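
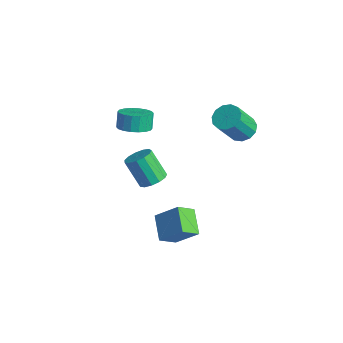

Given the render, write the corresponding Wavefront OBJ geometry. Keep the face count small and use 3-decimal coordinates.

v -2.472 -1.032 1.98
v -1.653 -1.306 2.352
v -1.97 -1.002 3.272
v -2.788 -0.728 2.9
v -1.579 -0.909 2.246
v -1.895 -0.604 3.166
v -1.681 -0.535 2.087
v -1.998 -0.231 3.007
v -1.94 -0.261 1.907
v -2.257 0.044 2.827
v -2.304 -0.139 1.741
v -2.621 0.166 2.662
v -2.702 -0.194 1.623
v -3.018 0.111 2.543
v -3.054 -0.415 1.575
v -3.37 -0.11 2.496
v -3.29 -0.758 1.608
v -3.607 -0.454 2.528
v -3.365 -1.156 1.714
v -3.681 -0.851 2.634
v -3.262 -1.529 1.873
v -3.579 -1.225 2.793
v -3.003 -1.804 2.053
v -3.32 -1.499 2.973
v -2.639 -1.926 2.218
v -2.956 -1.621 3.139
v -2.242 -1.871 2.337
v -2.558 -1.566 3.257
v -1.89 -1.65 2.384
v -2.206 -1.345 3.305
v -0.145 -1.369 -3.557
v 0.88 -0.601 -2.408
v -0.091 -0.354 -4.284
v 0.934 0.414 -3.136
v 1.146 -1.974 -4.304
v 2.171 -1.206 -3.156
v 1.2 -0.959 -5.032
v 2.225 -0.191 -3.883
v 1.845 -2.787 1.827
v 2.387 -2.436 2.247
v 1.477 -2.743 3.674
v 0.935 -3.093 3.253
v 2.103 -2.129 2.132
v 1.193 -2.436 3.559
v 1.738 -2.03 1.921
v 0.827 -2.337 3.348
v 1.406 -2.171 1.679
v 0.496 -2.478 3.106
v 1.214 -2.508 1.484
v 0.304 -2.815 2.911
v 1.222 -2.933 1.398
v 0.312 -3.24 2.825
v 1.428 -3.312 1.448
v 0.518 -3.619 2.875
v 1.767 -3.524 1.618
v 0.857 -3.83 3.045
v 2.13 -3.502 1.854
v 1.22 -3.808 3.281
v 2.403 -3.252 2.082
v 1.492 -3.559 3.509
v 2.498 -2.855 2.228
v 1.588 -3.162 3.655
v 0.547 3.759 1.66
v 1.161 3.296 1.298
v 1.268 2.158 2.939
v 0.653 2.621 3.3
v 1.38 3.652 1.531
v 1.487 2.514 3.172
v 1.335 4.043 1.805
v 1.441 2.905 3.446
v 1.039 4.343 2.033
v 1.146 3.205 3.674
v 0.587 4.458 2.142
v 0.694 3.32 3.783
v 0.122 4.351 2.098
v 0.229 3.213 3.739
v -0.208 4.056 1.915
v -0.101 2.918 3.556
v -0.298 3.667 1.651
v -0.192 2.529 3.292
v -0.121 3.307 1.389
v -0.014 2.169 3.03
v 0.269 3.091 1.214
v 0.376 1.952 2.855
v 0.747 3.087 1.18
v 0.854 1.948 2.821
f 2 1 5
f 2 5 3
f 3 5 6
f 3 6 4
f 5 1 7
f 5 7 6
f 6 7 8
f 6 8 4
f 7 1 9
f 7 9 8
f 8 9 10
f 8 10 4
f 9 1 11
f 9 11 10
f 10 11 12
f 10 12 4
f 11 1 13
f 11 13 12
f 12 13 14
f 12 14 4
f 13 1 15
f 13 15 14
f 14 15 16
f 14 16 4
f 15 1 17
f 15 17 16
f 16 17 18
f 16 18 4
f 17 1 19
f 17 19 18
f 18 19 20
f 18 20 4
f 19 1 21
f 19 21 20
f 20 21 22
f 20 22 4
f 21 1 23
f 21 23 22
f 22 23 24
f 22 24 4
f 23 1 25
f 23 25 24
f 24 25 26
f 24 26 4
f 25 1 27
f 25 27 26
f 26 27 28
f 26 28 4
f 27 1 29
f 27 29 28
f 28 29 30
f 28 30 4
f 29 1 2
f 29 2 30
f 30 2 3
f 30 3 4
f 32 34 31
f 35 32 31
f 31 34 33
f 33 35 31
f 32 38 34
f 36 32 35
f 36 38 32
f 34 38 33
f 37 35 33
f 33 38 37
f 37 36 35
f 38 36 37
f 40 39 43
f 40 43 41
f 41 43 44
f 41 44 42
f 43 39 45
f 43 45 44
f 44 45 46
f 44 46 42
f 45 39 47
f 45 47 46
f 46 47 48
f 46 48 42
f 47 39 49
f 47 49 48
f 48 49 50
f 48 50 42
f 49 39 51
f 49 51 50
f 50 51 52
f 50 52 42
f 51 39 53
f 51 53 52
f 52 53 54
f 52 54 42
f 53 39 55
f 53 55 54
f 54 55 56
f 54 56 42
f 55 39 57
f 55 57 56
f 56 57 58
f 56 58 42
f 57 39 59
f 57 59 58
f 58 59 60
f 58 60 42
f 59 39 61
f 59 61 60
f 60 61 62
f 60 62 42
f 61 39 40
f 61 40 62
f 62 40 41
f 62 41 42
f 64 63 67
f 64 67 65
f 65 67 68
f 65 68 66
f 67 63 69
f 67 69 68
f 68 69 70
f 68 70 66
f 69 63 71
f 69 71 70
f 70 71 72
f 70 72 66
f 71 63 73
f 71 73 72
f 72 73 74
f 72 74 66
f 73 63 75
f 73 75 74
f 74 75 76
f 74 76 66
f 75 63 77
f 75 77 76
f 76 77 78
f 76 78 66
f 77 63 79
f 77 79 78
f 78 79 80
f 78 80 66
f 79 63 81
f 79 81 80
f 80 81 82
f 80 82 66
f 81 63 83
f 81 83 82
f 82 83 84
f 82 84 66
f 83 63 85
f 83 85 84
f 84 85 86
f 84 86 66
f 85 63 64
f 85 64 86
f 86 64 65
f 86 65 66



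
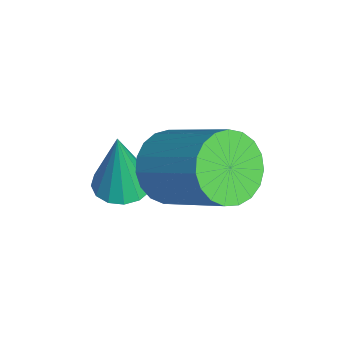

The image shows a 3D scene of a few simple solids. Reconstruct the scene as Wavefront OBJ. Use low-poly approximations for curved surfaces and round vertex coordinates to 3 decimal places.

v -1.708 0.358 1.582
v -1.079 0.349 1.545
v -1.612 0.282 3.238
v -1.158 0.665 1.564
v -1.384 0.898 1.588
v -1.697 0.987 1.611
v -2.013 0.908 1.625
v -2.247 0.681 1.629
v -2.337 0.367 1.619
v -2.258 0.052 1.6
v -2.032 -0.182 1.576
v -1.719 -0.271 1.554
v -1.404 -0.192 1.539
v -1.169 0.035 1.536
v -1.097 1.268 2.727
v -0.784 1.647 2.034
v 0.311 2.69 3.099
v -0.003 2.312 3.793
v -1.059 1.854 2.113
v 0.036 2.898 3.178
v -1.34 1.961 2.298
v -0.245 3.004 3.364
v -1.58 1.947 2.558
v -0.485 2.991 3.623
v -1.736 1.816 2.847
v -0.641 2.86 3.912
v -1.782 1.591 3.115
v -0.687 2.634 4.18
v -1.709 1.309 3.316
v -0.614 2.353 4.381
v -1.531 1.021 3.415
v -0.436 2.064 4.481
v -1.278 0.775 3.396
v -0.183 1.819 4.461
v -0.993 0.615 3.261
v 0.102 1.658 4.326
v -0.727 0.567 3.033
v 0.368 1.611 4.098
v -0.524 0.641 2.753
v 0.57 1.685 3.818
v -0.421 0.823 2.468
v 0.674 1.867 3.533
v -0.435 1.082 2.228
v 0.66 2.126 3.294
v -0.563 1.374 2.075
v 0.532 2.417 3.14
f 2 1 4
f 2 4 3
f 4 1 5
f 4 5 3
f 5 1 6
f 5 6 3
f 6 1 7
f 6 7 3
f 7 1 8
f 7 8 3
f 8 1 9
f 8 9 3
f 9 1 10
f 9 10 3
f 10 1 11
f 10 11 3
f 11 1 12
f 11 12 3
f 12 1 13
f 12 13 3
f 13 1 14
f 13 14 3
f 14 1 2
f 14 2 3
f 16 15 19
f 16 19 17
f 17 19 20
f 17 20 18
f 19 15 21
f 19 21 20
f 20 21 22
f 20 22 18
f 21 15 23
f 21 23 22
f 22 23 24
f 22 24 18
f 23 15 25
f 23 25 24
f 24 25 26
f 24 26 18
f 25 15 27
f 25 27 26
f 26 27 28
f 26 28 18
f 27 15 29
f 27 29 28
f 28 29 30
f 28 30 18
f 29 15 31
f 29 31 30
f 30 31 32
f 30 32 18
f 31 15 33
f 31 33 32
f 32 33 34
f 32 34 18
f 33 15 35
f 33 35 34
f 34 35 36
f 34 36 18
f 35 15 37
f 35 37 36
f 36 37 38
f 36 38 18
f 37 15 39
f 37 39 38
f 38 39 40
f 38 40 18
f 39 15 41
f 39 41 40
f 40 41 42
f 40 42 18
f 41 15 43
f 41 43 42
f 42 43 44
f 42 44 18
f 43 15 45
f 43 45 44
f 44 45 46
f 44 46 18
f 45 15 16
f 45 16 46
f 46 16 17
f 46 17 18



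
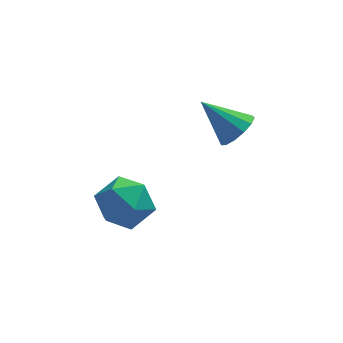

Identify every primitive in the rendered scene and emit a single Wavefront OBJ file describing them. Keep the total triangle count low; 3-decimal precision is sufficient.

v -4.407 -2.608 -0.833
v -3.657 -2.052 -1.461
v -3.163 -3.888 -0.479
v -2.413 -3.332 -1.107
v -2.755 -2.901 -0.126
v -3.525 -2.109 -0.345
v -3.295 -3.831 -1.595
v -4.065 -3.039 -1.814
v -2.97 -2.808 -1.932
v -2.636 -2.233 -1.024
v -4.184 -3.707 -0.916
v -3.85 -3.132 -0.008
v 0.619 -1.13 0.768
v 1.031 -1.455 1.385
v -0.559 -0.49 1.892
v 1.201 -1.036 1.324
v 1.186 -0.647 1.086
v 0.991 -0.411 0.747
v 0.678 -0.403 0.415
v 0.346 -0.627 0.195
v 0.101 -1.01 0.157
v 0.021 -1.431 0.312
v 0.13 -1.757 0.613
v 0.395 -1.884 0.962
v 0.731 -1.771 1.25
f 1 12 6
f 1 6 2
f 1 2 8
f 1 8 11
f 1 11 12
f 2 6 10
f 6 12 5
f 12 11 3
f 11 8 7
f 8 2 9
f 4 10 5
f 4 5 3
f 4 3 7
f 4 7 9
f 4 9 10
f 5 10 6
f 3 5 12
f 7 3 11
f 9 7 8
f 10 9 2
f 14 13 16
f 14 16 15
f 16 13 17
f 16 17 15
f 17 13 18
f 17 18 15
f 18 13 19
f 18 19 15
f 19 13 20
f 19 20 15
f 20 13 21
f 20 21 15
f 21 13 22
f 21 22 15
f 22 13 23
f 22 23 15
f 23 13 24
f 23 24 15
f 24 13 25
f 24 25 15
f 25 13 14
f 25 14 15



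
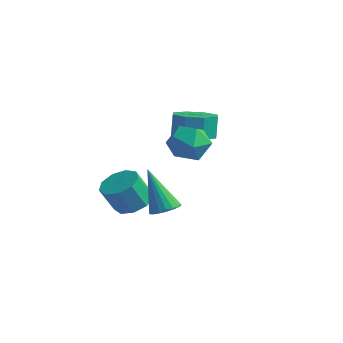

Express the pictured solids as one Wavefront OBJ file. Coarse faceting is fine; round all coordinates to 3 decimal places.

v 2.947 1.367 2.801
v 3.839 0.902 2.496
v 2.061 0.018 2.264
v 2.953 -0.447 1.959
v 2.753 -0.313 2.983
v 3.301 0.521 3.315
v 2.599 0.399 1.445
v 3.147 1.233 1.777
v 3.625 0.304 1.658
v 3.72 -0.136 2.609
v 2.18 1.056 2.151
v 2.275 0.616 3.102
v 1.338 2.586 1.433
v 2.24 2.142 1.698
v 2.064 2.451 2.813
v 1.162 2.894 2.547
v 2.325 2.908 1.499
v 2.148 3.217 2.614
v 1.831 3.486 1.261
v 1.655 3.794 2.376
v 1.048 3.536 1.124
v 0.872 3.844 2.239
v 0.436 3.029 1.167
v 0.26 3.338 2.282
v 0.352 2.263 1.366
v 0.175 2.572 2.481
v 0.845 1.686 1.604
v 0.669 1.994 2.719
v 1.628 1.636 1.741
v 1.452 1.944 2.856
v 0.977 -0.797 -1.338
v 1.731 -0.393 -0.973
v 1.417 -0.959 0.302
v 0.663 -1.363 -0.062
v 1.23 -0.004 -0.923
v 0.916 -0.57 0.352
v 0.61 0.014 -1.067
v 0.297 -0.552 0.208
v 0.163 -0.347 -1.338
v -0.151 -0.914 -0.063
v 0.095 -0.919 -1.609
v -0.218 -1.486 -0.333
v 0.441 -1.434 -1.752
v 0.127 -2 -0.477
v 1.037 -1.65 -1.702
v 0.723 -2.217 -0.427
v 1.605 -1.468 -1.481
v 1.291 -2.034 -0.206
v 1.879 -0.971 -1.193
v 1.565 -1.537 0.082
v 4.286 -2.457 0.185
v 4.889 -2.622 0.479
v 3.334 -2.463 2.135
v 4.893 -2.314 0.482
v 4.777 -2.036 0.426
v 4.563 -1.841 0.322
v 4.295 -1.767 0.191
v 4.026 -1.831 0.059
v 3.807 -2.019 -0.048
v 3.684 -2.293 -0.109
v 3.68 -2.6 -0.112
v 3.796 -2.879 -0.056
v 4.009 -3.074 0.048
v 4.277 -3.147 0.179
v 4.547 -3.084 0.311
v 4.765 -2.896 0.418
f 1 12 6
f 1 6 2
f 1 2 8
f 1 8 11
f 1 11 12
f 2 6 10
f 6 12 5
f 12 11 3
f 11 8 7
f 8 2 9
f 4 10 5
f 4 5 3
f 4 3 7
f 4 7 9
f 4 9 10
f 5 10 6
f 3 5 12
f 7 3 11
f 9 7 8
f 10 9 2
f 14 13 17
f 14 17 15
f 15 17 18
f 15 18 16
f 17 13 19
f 17 19 18
f 18 19 20
f 18 20 16
f 19 13 21
f 19 21 20
f 20 21 22
f 20 22 16
f 21 13 23
f 21 23 22
f 22 23 24
f 22 24 16
f 23 13 25
f 23 25 24
f 24 25 26
f 24 26 16
f 25 13 27
f 25 27 26
f 26 27 28
f 26 28 16
f 27 13 29
f 27 29 28
f 28 29 30
f 28 30 16
f 29 13 14
f 29 14 30
f 30 14 15
f 30 15 16
f 32 31 35
f 32 35 33
f 33 35 36
f 33 36 34
f 35 31 37
f 35 37 36
f 36 37 38
f 36 38 34
f 37 31 39
f 37 39 38
f 38 39 40
f 38 40 34
f 39 31 41
f 39 41 40
f 40 41 42
f 40 42 34
f 41 31 43
f 41 43 42
f 42 43 44
f 42 44 34
f 43 31 45
f 43 45 44
f 44 45 46
f 44 46 34
f 45 31 47
f 45 47 46
f 46 47 48
f 46 48 34
f 47 31 49
f 47 49 48
f 48 49 50
f 48 50 34
f 49 31 32
f 49 32 50
f 50 32 33
f 50 33 34
f 52 51 54
f 52 54 53
f 54 51 55
f 54 55 53
f 55 51 56
f 55 56 53
f 56 51 57
f 56 57 53
f 57 51 58
f 57 58 53
f 58 51 59
f 58 59 53
f 59 51 60
f 59 60 53
f 60 51 61
f 60 61 53
f 61 51 62
f 61 62 53
f 62 51 63
f 62 63 53
f 63 51 64
f 63 64 53
f 64 51 65
f 64 65 53
f 65 51 66
f 65 66 53
f 66 51 52
f 66 52 53



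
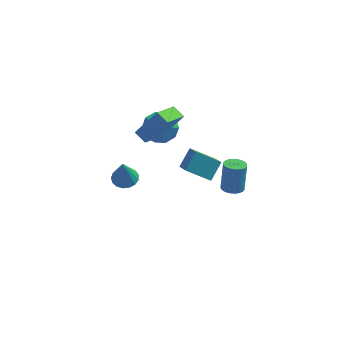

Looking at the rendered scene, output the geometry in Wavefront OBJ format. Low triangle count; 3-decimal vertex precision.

v 3.028 -1.823 -0.002
v 3.667 -1.938 -0.006
v 3.772 -1.412 1.639
v 3.132 -1.297 1.642
v 3.66 -1.696 -0.083
v 3.765 -1.171 1.562
v 3.557 -1.474 -0.148
v 3.661 -0.948 1.497
v 3.373 -1.305 -0.19
v 3.477 -0.779 1.455
v 3.136 -1.214 -0.204
v 3.241 -0.689 1.441
v 2.883 -1.217 -0.187
v 2.987 -0.691 1.458
v 2.652 -1.311 -0.142
v 2.756 -0.785 1.503
v 2.478 -1.484 -0.076
v 2.583 -0.958 1.569
v 2.388 -1.708 0.001
v 2.493 -1.182 1.646
v 2.395 -1.949 0.078
v 2.5 -1.424 1.723
v 2.499 -2.172 0.143
v 2.603 -1.646 1.788
v 2.683 -2.341 0.185
v 2.787 -1.815 1.83
v 2.919 -2.431 0.199
v 3.024 -1.906 1.844
v 3.173 -2.429 0.182
v 3.277 -1.903 1.827
v 3.404 -2.335 0.137
v 3.508 -1.809 1.782
v 3.577 -2.162 0.071
v 3.682 -1.636 1.716
v -2.154 2.819 0.385
v -1.454 3.543 1.073
v -0.766 1.417 0.447
v -0.066 2.141 1.135
v -1.095 1.673 1.594
v -1.952 2.54 1.555
v -0.268 2.42 -0.035
v -1.125 3.287 -0.074
v -0.288 3.297 0.813
v -0.799 2.835 1.82
v -1.421 2.125 -0.3
v -1.932 1.663 0.707
v 1.922 -3.97 3.069
v 0.588 -3.854 3.789
v 1.554 -2.92 2.219
v 0.22 -2.804 2.94
v 2.42 -3.156 3.86
v 1.086 -3.04 4.581
v 2.052 -2.106 3.011
v 0.718 -1.99 3.731
v -3.171 2.624 -4.432
v -2.387 2.465 -4.429
v -3.249 2.276 -2.668
v -2.405 2.84 -4.356
v -2.598 3.166 -4.3
v -2.923 3.368 -4.275
v -3.304 3.399 -4.285
v -3.655 3.252 -4.33
v -3.895 2.962 -4.397
v -3.97 2.594 -4.473
v -3.861 2.233 -4.539
v -3.594 1.961 -4.581
v -3.231 1.841 -4.589
v -2.854 1.901 -4.561
v -2.549 2.126 -4.503
v -0.955 1.346 1.174
v -1.759 -0.325 2.319
v -1.551 1.866 1.513
v -2.355 0.194 2.659
v 0.235 1.766 2.621
v -0.569 0.094 3.767
v -0.361 2.285 2.961
v -1.165 0.614 4.106
f 2 1 5
f 2 5 3
f 3 5 6
f 3 6 4
f 5 1 7
f 5 7 6
f 6 7 8
f 6 8 4
f 7 1 9
f 7 9 8
f 8 9 10
f 8 10 4
f 9 1 11
f 9 11 10
f 10 11 12
f 10 12 4
f 11 1 13
f 11 13 12
f 12 13 14
f 12 14 4
f 13 1 15
f 13 15 14
f 14 15 16
f 14 16 4
f 15 1 17
f 15 17 16
f 16 17 18
f 16 18 4
f 17 1 19
f 17 19 18
f 18 19 20
f 18 20 4
f 19 1 21
f 19 21 20
f 20 21 22
f 20 22 4
f 21 1 23
f 21 23 22
f 22 23 24
f 22 24 4
f 23 1 25
f 23 25 24
f 24 25 26
f 24 26 4
f 25 1 27
f 25 27 26
f 26 27 28
f 26 28 4
f 27 1 29
f 27 29 28
f 28 29 30
f 28 30 4
f 29 1 31
f 29 31 30
f 30 31 32
f 30 32 4
f 31 1 33
f 31 33 32
f 32 33 34
f 32 34 4
f 33 1 2
f 33 2 34
f 34 2 3
f 34 3 4
f 35 46 40
f 35 40 36
f 35 36 42
f 35 42 45
f 35 45 46
f 36 40 44
f 40 46 39
f 46 45 37
f 45 42 41
f 42 36 43
f 38 44 39
f 38 39 37
f 38 37 41
f 38 41 43
f 38 43 44
f 39 44 40
f 37 39 46
f 41 37 45
f 43 41 42
f 44 43 36
f 48 50 47
f 51 48 47
f 47 50 49
f 49 51 47
f 48 54 50
f 52 48 51
f 52 54 48
f 50 54 49
f 53 51 49
f 49 54 53
f 53 52 51
f 54 52 53
f 56 55 58
f 56 58 57
f 58 55 59
f 58 59 57
f 59 55 60
f 59 60 57
f 60 55 61
f 60 61 57
f 61 55 62
f 61 62 57
f 62 55 63
f 62 63 57
f 63 55 64
f 63 64 57
f 64 55 65
f 64 65 57
f 65 55 66
f 65 66 57
f 66 55 67
f 66 67 57
f 67 55 68
f 67 68 57
f 68 55 69
f 68 69 57
f 69 55 56
f 69 56 57
f 71 73 70
f 74 71 70
f 70 73 72
f 72 74 70
f 71 77 73
f 75 71 74
f 75 77 71
f 73 77 72
f 76 74 72
f 72 77 76
f 76 75 74
f 77 75 76



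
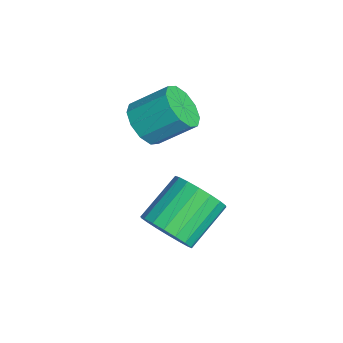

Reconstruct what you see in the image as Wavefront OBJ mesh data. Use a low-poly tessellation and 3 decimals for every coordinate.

v -3.062 -2.643 0.526
v -2.711 -2.352 0.048
v -2.508 -1.466 0.737
v -2.858 -1.757 1.214
v -3.099 -2.233 0.01
v -2.896 -1.347 0.698
v -3.473 -2.271 0.168
v -3.27 -1.385 0.857
v -3.69 -2.45 0.464
v -3.487 -1.565 1.152
v -3.666 -2.704 0.783
v -3.463 -1.818 1.471
v -3.412 -2.934 1.003
v -3.209 -2.048 1.692
v -3.024 -3.053 1.042
v -2.821 -2.167 1.73
v -2.65 -3.015 0.883
v -2.447 -2.129 1.572
v -2.433 -2.835 0.588
v -2.23 -1.95 1.276
v -2.457 -2.582 0.269
v -2.254 -1.696 0.957
v -0.464 -2.57 -1.182
v -0.019 -2.692 -0.629
v -0.691 -1.773 0.115
v -1.136 -1.65 -0.438
v 0.128 -2.456 -0.788
v -0.544 -1.536 -0.044
v 0.158 -2.242 -1.025
v -0.514 -1.323 -0.281
v 0.064 -2.093 -1.293
v -0.607 -1.174 -0.549
v -0.134 -2.039 -1.539
v -0.805 -1.12 -0.795
v -0.397 -2.09 -1.715
v -1.069 -1.17 -0.97
v -0.674 -2.235 -1.784
v -1.346 -1.316 -1.04
v -0.909 -2.447 -1.735
v -1.581 -1.528 -0.991
v -1.056 -2.684 -1.576
v -1.728 -1.764 -0.832
v -1.086 -2.897 -1.339
v -1.758 -1.978 -0.595
v -0.993 -3.046 -1.071
v -1.664 -2.127 -0.327
v -0.795 -3.1 -0.825
v -1.466 -2.181 -0.081
v -0.531 -3.05 -0.65
v -1.203 -2.13 0.095
v -0.254 -2.904 -0.58
v -0.926 -1.985 0.164
f 2 1 5
f 2 5 3
f 3 5 6
f 3 6 4
f 5 1 7
f 5 7 6
f 6 7 8
f 6 8 4
f 7 1 9
f 7 9 8
f 8 9 10
f 8 10 4
f 9 1 11
f 9 11 10
f 10 11 12
f 10 12 4
f 11 1 13
f 11 13 12
f 12 13 14
f 12 14 4
f 13 1 15
f 13 15 14
f 14 15 16
f 14 16 4
f 15 1 17
f 15 17 16
f 16 17 18
f 16 18 4
f 17 1 19
f 17 19 18
f 18 19 20
f 18 20 4
f 19 1 21
f 19 21 20
f 20 21 22
f 20 22 4
f 21 1 2
f 21 2 22
f 22 2 3
f 22 3 4
f 24 23 27
f 24 27 25
f 25 27 28
f 25 28 26
f 27 23 29
f 27 29 28
f 28 29 30
f 28 30 26
f 29 23 31
f 29 31 30
f 30 31 32
f 30 32 26
f 31 23 33
f 31 33 32
f 32 33 34
f 32 34 26
f 33 23 35
f 33 35 34
f 34 35 36
f 34 36 26
f 35 23 37
f 35 37 36
f 36 37 38
f 36 38 26
f 37 23 39
f 37 39 38
f 38 39 40
f 38 40 26
f 39 23 41
f 39 41 40
f 40 41 42
f 40 42 26
f 41 23 43
f 41 43 42
f 42 43 44
f 42 44 26
f 43 23 45
f 43 45 44
f 44 45 46
f 44 46 26
f 45 23 47
f 45 47 46
f 46 47 48
f 46 48 26
f 47 23 49
f 47 49 48
f 48 49 50
f 48 50 26
f 49 23 51
f 49 51 50
f 50 51 52
f 50 52 26
f 51 23 24
f 51 24 52
f 52 24 25
f 52 25 26



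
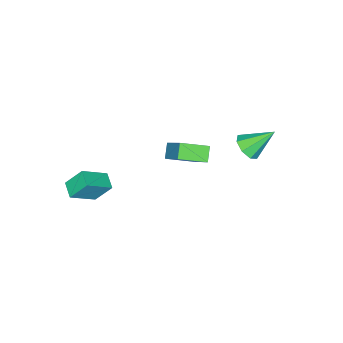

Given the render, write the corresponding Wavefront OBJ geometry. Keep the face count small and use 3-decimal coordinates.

v -1.597 -3.346 -3.407
v -0.849 -2.049 -1.906
v -2.495 -2.395 -3.781
v -1.747 -1.099 -2.279
v -1.053 -3.041 -3.941
v -0.305 -1.745 -2.439
v -1.951 -2.091 -4.314
v -1.203 -0.794 -2.813
v -0.286 1.911 0.945
v 0.313 2.062 1.252
v -1.014 2.749 1.955
v 0.187 2.408 0.874
v -0.216 2.463 0.538
v -0.66 2.195 0.44
v -0.885 1.76 0.639
v -0.759 1.414 1.017
v -0.356 1.359 1.353
v 0.088 1.628 1.451
v 2.645 -3.241 -1.937
v 3.711 -3.71 -1.142
v 3.091 -2.601 -2.157
v 4.157 -3.071 -1.363
v 3.063 -3.849 -2.857
v 4.129 -4.319 -2.063
v 3.509 -3.21 -3.078
v 4.575 -3.679 -2.283
f 2 4 1
f 5 2 1
f 1 4 3
f 3 5 1
f 2 8 4
f 6 2 5
f 6 8 2
f 4 8 3
f 7 5 3
f 3 8 7
f 7 6 5
f 8 6 7
f 10 9 12
f 10 12 11
f 12 9 13
f 12 13 11
f 13 9 14
f 13 14 11
f 14 9 15
f 14 15 11
f 15 9 16
f 15 16 11
f 16 9 17
f 16 17 11
f 17 9 18
f 17 18 11
f 18 9 10
f 18 10 11
f 20 22 19
f 23 20 19
f 19 22 21
f 21 23 19
f 20 26 22
f 24 20 23
f 24 26 20
f 22 26 21
f 25 23 21
f 21 26 25
f 25 24 23
f 26 24 25



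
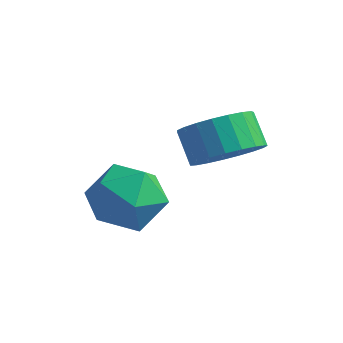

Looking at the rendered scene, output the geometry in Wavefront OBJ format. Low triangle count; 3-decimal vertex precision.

v -3.239 2.08 -2.44
v -2.116 2.044 -2.915
v -2.764 0.616 -1.205
v -1.641 0.58 -1.68
v -1.99 1.539 -1.011
v -2.284 2.443 -1.775
v -2.596 0.217 -2.345
v -2.89 1.121 -3.109
v -1.719 0.892 -2.856
v -1.344 1.709 -2.032
v -3.536 0.951 -2.088
v -3.161 1.768 -1.264
v -0.124 2.658 -0.285
v 0.727 3.048 0.212
v 0.055 3.432 1.062
v -0.796 3.042 0.565
v 0.604 3.389 -0.039
v -0.069 3.773 0.811
v 0.355 3.603 -0.333
v -0.318 3.987 0.517
v 0.023 3.653 -0.619
v -0.65 4.037 0.231
v -0.335 3.532 -0.847
v -1.007 3.916 0.004
v -0.655 3.26 -0.977
v -1.328 3.643 -0.127
v -0.884 2.883 -0.988
v -1.557 3.267 -0.138
v -0.982 2.468 -0.878
v -1.654 2.851 -0.028
v -0.931 2.085 -0.665
v -1.603 2.469 0.185
v -0.74 1.802 -0.386
v -1.413 2.185 0.464
v -0.443 1.666 -0.09
v -1.116 2.05 0.76
v -0.091 1.702 0.172
v -0.763 2.086 1.023
v 0.256 1.904 0.356
v -0.417 2.288 1.206
v 0.537 2.236 0.428
v -0.136 2.62 1.278
v 0.704 2.641 0.377
v 0.031 3.024 1.228
f 1 12 6
f 1 6 2
f 1 2 8
f 1 8 11
f 1 11 12
f 2 6 10
f 6 12 5
f 12 11 3
f 11 8 7
f 8 2 9
f 4 10 5
f 4 5 3
f 4 3 7
f 4 7 9
f 4 9 10
f 5 10 6
f 3 5 12
f 7 3 11
f 9 7 8
f 10 9 2
f 14 13 17
f 14 17 15
f 15 17 18
f 15 18 16
f 17 13 19
f 17 19 18
f 18 19 20
f 18 20 16
f 19 13 21
f 19 21 20
f 20 21 22
f 20 22 16
f 21 13 23
f 21 23 22
f 22 23 24
f 22 24 16
f 23 13 25
f 23 25 24
f 24 25 26
f 24 26 16
f 25 13 27
f 25 27 26
f 26 27 28
f 26 28 16
f 27 13 29
f 27 29 28
f 28 29 30
f 28 30 16
f 29 13 31
f 29 31 30
f 30 31 32
f 30 32 16
f 31 13 33
f 31 33 32
f 32 33 34
f 32 34 16
f 33 13 35
f 33 35 34
f 34 35 36
f 34 36 16
f 35 13 37
f 35 37 36
f 36 37 38
f 36 38 16
f 37 13 39
f 37 39 38
f 38 39 40
f 38 40 16
f 39 13 41
f 39 41 40
f 40 41 42
f 40 42 16
f 41 13 43
f 41 43 42
f 42 43 44
f 42 44 16
f 43 13 14
f 43 14 44
f 44 14 15
f 44 15 16



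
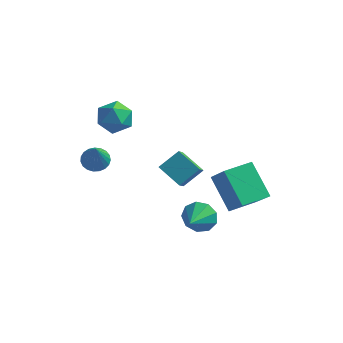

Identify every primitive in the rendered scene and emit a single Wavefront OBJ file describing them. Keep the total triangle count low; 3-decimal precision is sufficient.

v -1.762 -3.068 1.243
v -1.239 -3.212 0.943
v -1.158 -4.072 2.777
v -1.175 -2.992 1.061
v -1.212 -2.785 1.211
v -1.344 -2.628 1.366
v -1.549 -2.546 1.5
v -1.79 -2.555 1.59
v -2.027 -2.653 1.619
v -2.218 -2.822 1.584
v -2.33 -3.034 1.489
v -2.344 -3.252 1.352
v -2.258 -3.438 1.196
v -2.085 -3.561 1.048
v -1.857 -3.598 0.934
v -1.613 -3.543 0.874
v -1.394 -3.407 0.877
v 3.773 -0.616 -1.438
v 2.584 0.076 -0.129
v 2.889 -0.04 -2.546
v 1.699 0.652 -1.236
v 4.501 0.568 -1.404
v 3.311 1.26 -0.094
v 3.616 1.144 -2.511
v 2.427 1.836 -1.202
v -2.425 -1.604 3.283
v -1.885 -0.935 3.485
v -1.555 -1.985 2.215
v -1.015 -1.316 2.417
v -1.09 -2.004 2.966
v -1.628 -1.769 3.626
v -1.812 -1.151 2.074
v -2.35 -0.916 2.734
v -1.506 -0.656 2.738
v -1.06 -1.183 3.289
v -2.38 -1.737 2.411
v -1.934 -2.264 2.962
v 3.068 -3.206 -0.536
v 3.309 -2.902 0.128
v 3.212 -4.354 -0.064
v 2.786 -2.964 0.138
v 2.395 -3.139 -0.168
v 2.318 -3.346 -0.646
v 2.592 -3.487 -1.073
v 3.089 -3.497 -1.249
v 3.575 -3.371 -1.091
v 3.824 -3.167 -0.674
v 3.719 -2.982 -0.192
v 1.55 -3.457 2.133
v 1.747 -4.201 2.772
v 2.078 -2.751 2.792
v 2.275 -3.495 3.431
v 2.585 -3.685 1.549
v 2.782 -4.429 2.188
v 3.113 -2.979 2.208
v 3.31 -3.723 2.847
f 2 1 4
f 2 4 3
f 4 1 5
f 4 5 3
f 5 1 6
f 5 6 3
f 6 1 7
f 6 7 3
f 7 1 8
f 7 8 3
f 8 1 9
f 8 9 3
f 9 1 10
f 9 10 3
f 10 1 11
f 10 11 3
f 11 1 12
f 11 12 3
f 12 1 13
f 12 13 3
f 13 1 14
f 13 14 3
f 14 1 15
f 14 15 3
f 15 1 16
f 15 16 3
f 16 1 17
f 16 17 3
f 17 1 2
f 17 2 3
f 19 21 18
f 22 19 18
f 18 21 20
f 20 22 18
f 19 25 21
f 23 19 22
f 23 25 19
f 21 25 20
f 24 22 20
f 20 25 24
f 24 23 22
f 25 23 24
f 26 37 31
f 26 31 27
f 26 27 33
f 26 33 36
f 26 36 37
f 27 31 35
f 31 37 30
f 37 36 28
f 36 33 32
f 33 27 34
f 29 35 30
f 29 30 28
f 29 28 32
f 29 32 34
f 29 34 35
f 30 35 31
f 28 30 37
f 32 28 36
f 34 32 33
f 35 34 27
f 39 38 41
f 39 41 40
f 41 38 42
f 41 42 40
f 42 38 43
f 42 43 40
f 43 38 44
f 43 44 40
f 44 38 45
f 44 45 40
f 45 38 46
f 45 46 40
f 46 38 47
f 46 47 40
f 47 38 48
f 47 48 40
f 48 38 39
f 48 39 40
f 50 52 49
f 53 50 49
f 49 52 51
f 51 53 49
f 50 56 52
f 54 50 53
f 54 56 50
f 52 56 51
f 55 53 51
f 51 56 55
f 55 54 53
f 56 54 55



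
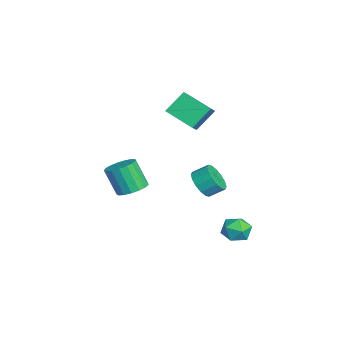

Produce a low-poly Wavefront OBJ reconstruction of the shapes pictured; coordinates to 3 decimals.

v 0.646 3.821 -3.073
v 1.526 4.326 -3.187
v 1.314 2.494 -3.793
v 2.194 2.999 -3.907
v 1.878 2.727 -2.975
v 1.466 3.547 -2.531
v 1.374 3.273 -4.449
v 0.962 4.093 -4.005
v 1.975 3.987 -4.038
v 2.287 3.65 -3.127
v 0.553 3.17 -3.853
v 0.865 2.833 -2.942
v 0.079 -2.568 -0.574
v 0.635 -1.859 -0.118
v 0.096 -2.563 1.631
v -0.459 -3.272 1.174
v 0.201 -1.652 -0.168
v -0.337 -2.355 1.58
v -0.26 -1.654 -0.311
v -0.799 -2.358 1.437
v -0.644 -1.866 -0.515
v -1.183 -2.569 1.234
v -0.862 -2.239 -0.732
v -1.401 -2.942 1.016
v -0.865 -2.687 -0.913
v -1.403 -3.39 0.835
v -0.651 -3.108 -1.016
v -1.19 -3.811 0.732
v -0.27 -3.406 -1.018
v -0.808 -4.109 0.73
v 0.191 -3.511 -0.919
v -0.347 -4.214 0.829
v 0.627 -3.401 -0.74
v 0.088 -4.104 1.008
v 0.937 -3.1 -0.524
v 0.398 -3.803 1.225
v 1.05 -2.677 -0.319
v 0.512 -3.38 1.43
v 0.942 -2.229 -0.172
v 0.403 -2.933 1.576
v -4.206 -0.098 3.384
v -3.102 -0.443 4.191
v -4.772 1.04 4.644
v -3.669 0.696 5.451
v -3.091 1.424 2.509
v -1.988 1.08 3.316
v -3.658 2.563 3.769
v -2.554 2.218 4.576
v 1.459 1.297 0.507
v 1.936 0.77 1.225
v 2.018 1.696 1.85
v 1.541 2.223 1.133
v 2.316 0.948 0.912
v 2.398 1.873 1.537
v 2.466 1.219 0.491
v 2.548 2.144 1.116
v 2.346 1.511 0.074
v 2.428 2.436 0.7
v 1.989 1.746 -0.226
v 2.071 2.671 0.399
v 1.489 1.86 -0.33
v 1.571 2.786 0.295
v 0.982 1.824 -0.21
v 1.064 2.75 0.415
v 0.602 1.647 0.103
v 0.684 2.572 0.728
v 0.452 1.376 0.524
v 0.534 2.301 1.149
v 0.572 1.084 0.94
v 0.654 2.009 1.566
v 0.929 0.849 1.241
v 1.011 1.774 1.866
v 1.429 0.734 1.345
v 1.511 1.66 1.97
f 1 12 6
f 1 6 2
f 1 2 8
f 1 8 11
f 1 11 12
f 2 6 10
f 6 12 5
f 12 11 3
f 11 8 7
f 8 2 9
f 4 10 5
f 4 5 3
f 4 3 7
f 4 7 9
f 4 9 10
f 5 10 6
f 3 5 12
f 7 3 11
f 9 7 8
f 10 9 2
f 14 13 17
f 14 17 15
f 15 17 18
f 15 18 16
f 17 13 19
f 17 19 18
f 18 19 20
f 18 20 16
f 19 13 21
f 19 21 20
f 20 21 22
f 20 22 16
f 21 13 23
f 21 23 22
f 22 23 24
f 22 24 16
f 23 13 25
f 23 25 24
f 24 25 26
f 24 26 16
f 25 13 27
f 25 27 26
f 26 27 28
f 26 28 16
f 27 13 29
f 27 29 28
f 28 29 30
f 28 30 16
f 29 13 31
f 29 31 30
f 30 31 32
f 30 32 16
f 31 13 33
f 31 33 32
f 32 33 34
f 32 34 16
f 33 13 35
f 33 35 34
f 34 35 36
f 34 36 16
f 35 13 37
f 35 37 36
f 36 37 38
f 36 38 16
f 37 13 39
f 37 39 38
f 38 39 40
f 38 40 16
f 39 13 14
f 39 14 40
f 40 14 15
f 40 15 16
f 42 44 41
f 45 42 41
f 41 44 43
f 43 45 41
f 42 48 44
f 46 42 45
f 46 48 42
f 44 48 43
f 47 45 43
f 43 48 47
f 47 46 45
f 48 46 47
f 50 49 53
f 50 53 51
f 51 53 54
f 51 54 52
f 53 49 55
f 53 55 54
f 54 55 56
f 54 56 52
f 55 49 57
f 55 57 56
f 56 57 58
f 56 58 52
f 57 49 59
f 57 59 58
f 58 59 60
f 58 60 52
f 59 49 61
f 59 61 60
f 60 61 62
f 60 62 52
f 61 49 63
f 61 63 62
f 62 63 64
f 62 64 52
f 63 49 65
f 63 65 64
f 64 65 66
f 64 66 52
f 65 49 67
f 65 67 66
f 66 67 68
f 66 68 52
f 67 49 69
f 67 69 68
f 68 69 70
f 68 70 52
f 69 49 71
f 69 71 70
f 70 71 72
f 70 72 52
f 71 49 73
f 71 73 72
f 72 73 74
f 72 74 52
f 73 49 50
f 73 50 74
f 74 50 51
f 74 51 52



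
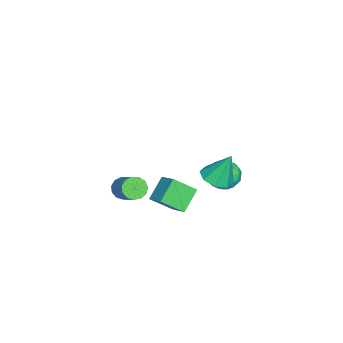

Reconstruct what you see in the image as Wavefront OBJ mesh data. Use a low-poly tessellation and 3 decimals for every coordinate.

v -0.35 -3.522 -2.772
v 0.139 -3.464 -3.351
v 1.319 -2.599 -2.267
v 0.83 -2.658 -1.688
v -0.106 -3.113 -3.364
v 1.073 -2.248 -2.281
v -0.428 -2.892 -3.189
v 0.751 -2.027 -2.106
v -0.726 -2.871 -2.882
v 0.453 -2.007 -1.798
v -0.904 -3.057 -2.539
v 0.275 -2.192 -1.456
v -0.906 -3.391 -2.271
v 0.273 -2.526 -1.188
v -0.731 -3.766 -2.161
v 0.448 -2.901 -1.078
v -0.436 -4.064 -2.246
v 0.744 -3.199 -1.162
v -0.112 -4.19 -2.497
v 1.067 -3.325 -1.413
v 0.135 -4.104 -2.835
v 1.315 -3.239 -1.752
v 0.229 -3.833 -3.154
v 1.409 -2.969 -2.07
v 3.721 2.301 2.325
v 4.442 1.748 2.601
v 3.639 3.059 4.055
v 4.667 2.386 2.333
v 4.338 2.974 2.06
v 3.647 3.168 1.942
v 2.999 2.854 2.049
v 2.775 2.217 2.317
v 3.104 1.629 2.59
v 3.795 1.435 2.708
v -3.667 2.282 -2.623
v -2.794 2.36 -3.241
v -4.006 0.72 -3.299
v -3.133 0.798 -3.917
v -3.03 0.684 -2.856
v -2.821 1.65 -2.438
v -3.979 1.43 -4.102
v -3.77 2.396 -3.684
v -2.987 1.834 -4.155
v -2.4 1.373 -3.385
v -4.4 1.707 -3.155
v -3.813 1.246 -2.385
v -3.201 2.458 -2.873
v -3.599 0.622 -3.667
v -3.539 0.555 -3.044
v -3.026 0.601 -3.407
v -3.216 2.04 -2.4
v -2.703 2.086 -2.764
v -2.842 1.102 -2.537
v -4.097 0.994 -3.776
v -3.584 1.04 -4.14
v -3.774 2.479 -3.133
v -3.261 2.525 -3.496
v -3.958 1.978 -4.003
v -2.801 2.194 -3.773
v -3 1.276 -4.171
v -3.498 1.648 -4.28
v -3.374 2.215 -4.034
v -2.456 1.923 -3.32
v -2.656 1.005 -3.718
v -2.595 0.939 -3.094
v -2.472 1.506 -2.848
v -2.57 1.614 -3.858
v -4.144 2.075 -2.822
v -4.344 1.157 -3.22
v -4.328 1.574 -3.692
v -4.205 2.141 -3.446
v -3.8 1.804 -2.369
v -3.999 0.886 -2.767
v -3.426 0.865 -2.506
v -3.302 1.432 -2.26
v -4.23 1.466 -2.682
v -0.384 -1.396 -1.5
v 0.539 -0.578 -0.837
v -0.759 -0.164 -2.498
v 0.164 0.654 -1.836
v 0.776 -1.874 -2.524
v 1.699 -1.056 -1.862
v 0.401 -0.642 -3.523
v 1.324 0.176 -2.86
f 2 1 5
f 2 5 3
f 3 5 6
f 3 6 4
f 5 1 7
f 5 7 6
f 6 7 8
f 6 8 4
f 7 1 9
f 7 9 8
f 8 9 10
f 8 10 4
f 9 1 11
f 9 11 10
f 10 11 12
f 10 12 4
f 11 1 13
f 11 13 12
f 12 13 14
f 12 14 4
f 13 1 15
f 13 15 14
f 14 15 16
f 14 16 4
f 15 1 17
f 15 17 16
f 16 17 18
f 16 18 4
f 17 1 19
f 17 19 18
f 18 19 20
f 18 20 4
f 19 1 21
f 19 21 20
f 20 21 22
f 20 22 4
f 21 1 23
f 21 23 22
f 22 23 24
f 22 24 4
f 23 1 2
f 23 2 24
f 24 2 3
f 24 3 4
f 26 25 28
f 26 28 27
f 28 25 29
f 28 29 27
f 29 25 30
f 29 30 27
f 30 25 31
f 30 31 27
f 31 25 32
f 31 32 27
f 32 25 33
f 32 33 27
f 33 25 34
f 33 34 27
f 34 25 26
f 34 26 27
f 35 72 51
f 72 46 75
f 51 75 40
f 72 75 51
f 35 51 47
f 51 40 52
f 47 52 36
f 51 52 47
f 35 47 56
f 47 36 57
f 56 57 42
f 47 57 56
f 35 56 68
f 56 42 71
f 68 71 45
f 56 71 68
f 35 68 72
f 68 45 76
f 72 76 46
f 68 76 72
f 36 52 63
f 52 40 66
f 63 66 44
f 52 66 63
f 40 75 53
f 75 46 74
f 53 74 39
f 75 74 53
f 46 76 73
f 76 45 69
f 73 69 37
f 76 69 73
f 45 71 70
f 71 42 58
f 70 58 41
f 71 58 70
f 42 57 62
f 57 36 59
f 62 59 43
f 57 59 62
f 38 64 50
f 64 44 65
f 50 65 39
f 64 65 50
f 38 50 48
f 50 39 49
f 48 49 37
f 50 49 48
f 38 48 55
f 48 37 54
f 55 54 41
f 48 54 55
f 38 55 60
f 55 41 61
f 60 61 43
f 55 61 60
f 38 60 64
f 60 43 67
f 64 67 44
f 60 67 64
f 39 65 53
f 65 44 66
f 53 66 40
f 65 66 53
f 37 49 73
f 49 39 74
f 73 74 46
f 49 74 73
f 41 54 70
f 54 37 69
f 70 69 45
f 54 69 70
f 43 61 62
f 61 41 58
f 62 58 42
f 61 58 62
f 44 67 63
f 67 43 59
f 63 59 36
f 67 59 63
f 78 80 77
f 81 78 77
f 77 80 79
f 79 81 77
f 78 84 80
f 82 78 81
f 82 84 78
f 80 84 79
f 83 81 79
f 79 84 83
f 83 82 81
f 84 82 83



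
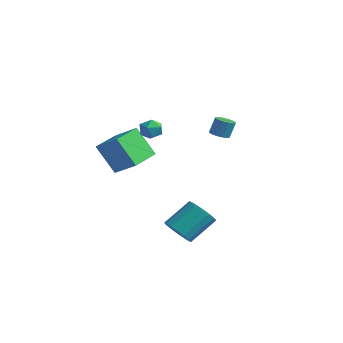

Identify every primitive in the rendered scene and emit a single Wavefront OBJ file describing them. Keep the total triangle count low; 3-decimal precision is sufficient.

v 1.945 -1.78 3.6
v 2.663 -1.882 3.57
v 1.837 -2.738 4.27
v 2.555 -2.84 4.24
v 2.284 -2.277 4.608
v 2.351 -1.685 4.194
v 2.149 -2.935 3.646
v 2.216 -2.343 3.232
v 2.789 -2.596 3.598
v 2.872 -2.19 4.193
v 1.628 -2.43 3.647
v 1.711 -2.024 4.242
v 3.206 -1.269 -3.781
v 3.82 -1.831 -3.263
v 4.147 -0.314 -2.002
v 3.534 0.249 -2.519
v 4.097 -1.626 -3.582
v 4.424 -0.109 -2.32
v 4.17 -1.339 -3.946
v 4.497 0.178 -2.684
v 4.022 -1.036 -4.272
v 4.349 0.481 -3.01
v 3.687 -0.787 -4.485
v 4.015 0.731 -3.224
v 3.242 -0.647 -4.538
v 3.57 0.87 -3.276
v 2.789 -0.65 -4.416
v 3.117 0.867 -3.155
v 2.432 -0.795 -4.149
v 2.759 0.722 -2.888
v 2.252 -1.048 -3.798
v 2.579 0.469 -2.537
v 2.29 -1.352 -3.443
v 2.618 0.165 -2.181
v 2.539 -1.636 -3.165
v 2.866 -0.119 -1.903
v 2.94 -1.837 -3.028
v 3.267 -0.32 -1.767
v 3.402 -1.907 -3.064
v 3.73 -0.39 -1.802
v -0.371 -2.627 -0.061
v -1.415 -3.077 1.716
v -0.955 -0.709 0.082
v -2 -1.16 1.859
v 0.98 -2.28 0.821
v -0.065 -2.731 2.598
v 0.395 -0.363 0.964
v -0.649 -0.813 2.741
v 1.981 2.908 2.021
v 2.576 2.93 1.946
v 2.694 3.274 2.984
v 2.099 3.252 3.059
v 2.474 3.212 1.864
v 2.592 3.556 2.902
v 2.24 3.412 1.824
v 2.358 3.756 2.862
v 1.937 3.477 1.837
v 2.055 3.822 2.875
v 1.645 3.39 1.899
v 1.763 3.734 2.937
v 1.444 3.173 1.994
v 1.562 3.518 3.032
v 1.386 2.886 2.096
v 1.504 3.23 3.134
v 1.488 2.604 2.178
v 1.606 2.948 3.216
v 1.722 2.404 2.218
v 1.84 2.748 3.256
v 2.025 2.338 2.205
v 2.143 2.683 3.243
v 2.317 2.426 2.143
v 2.435 2.77 3.181
v 2.518 2.642 2.048
v 2.636 2.987 3.086
f 1 12 6
f 1 6 2
f 1 2 8
f 1 8 11
f 1 11 12
f 2 6 10
f 6 12 5
f 12 11 3
f 11 8 7
f 8 2 9
f 4 10 5
f 4 5 3
f 4 3 7
f 4 7 9
f 4 9 10
f 5 10 6
f 3 5 12
f 7 3 11
f 9 7 8
f 10 9 2
f 14 13 17
f 14 17 15
f 15 17 18
f 15 18 16
f 17 13 19
f 17 19 18
f 18 19 20
f 18 20 16
f 19 13 21
f 19 21 20
f 20 21 22
f 20 22 16
f 21 13 23
f 21 23 22
f 22 23 24
f 22 24 16
f 23 13 25
f 23 25 24
f 24 25 26
f 24 26 16
f 25 13 27
f 25 27 26
f 26 27 28
f 26 28 16
f 27 13 29
f 27 29 28
f 28 29 30
f 28 30 16
f 29 13 31
f 29 31 30
f 30 31 32
f 30 32 16
f 31 13 33
f 31 33 32
f 32 33 34
f 32 34 16
f 33 13 35
f 33 35 34
f 34 35 36
f 34 36 16
f 35 13 37
f 35 37 36
f 36 37 38
f 36 38 16
f 37 13 39
f 37 39 38
f 38 39 40
f 38 40 16
f 39 13 14
f 39 14 40
f 40 14 15
f 40 15 16
f 42 44 41
f 45 42 41
f 41 44 43
f 43 45 41
f 42 48 44
f 46 42 45
f 46 48 42
f 44 48 43
f 47 45 43
f 43 48 47
f 47 46 45
f 48 46 47
f 50 49 53
f 50 53 51
f 51 53 54
f 51 54 52
f 53 49 55
f 53 55 54
f 54 55 56
f 54 56 52
f 55 49 57
f 55 57 56
f 56 57 58
f 56 58 52
f 57 49 59
f 57 59 58
f 58 59 60
f 58 60 52
f 59 49 61
f 59 61 60
f 60 61 62
f 60 62 52
f 61 49 63
f 61 63 62
f 62 63 64
f 62 64 52
f 63 49 65
f 63 65 64
f 64 65 66
f 64 66 52
f 65 49 67
f 65 67 66
f 66 67 68
f 66 68 52
f 67 49 69
f 67 69 68
f 68 69 70
f 68 70 52
f 69 49 71
f 69 71 70
f 70 71 72
f 70 72 52
f 71 49 73
f 71 73 72
f 72 73 74
f 72 74 52
f 73 49 50
f 73 50 74
f 74 50 51
f 74 51 52



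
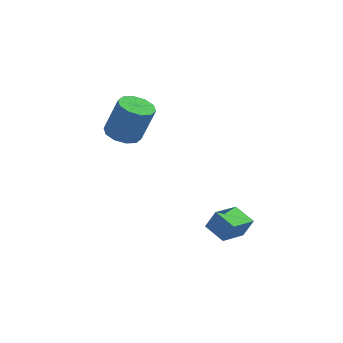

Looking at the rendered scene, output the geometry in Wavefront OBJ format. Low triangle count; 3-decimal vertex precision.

v -3.992 3.623 2.323
v -3.282 4.22 2.076
v -2.558 4.194 4.089
v -3.268 3.597 4.337
v -3.746 4.548 2.247
v -3.022 4.522 4.26
v -4.304 4.522 2.447
v -3.58 4.497 4.46
v -4.743 4.154 2.6
v -4.018 4.128 4.614
v -4.895 3.582 2.647
v -4.171 3.556 4.661
v -4.702 3.026 2.571
v -3.978 3 4.584
v -4.238 2.698 2.4
v -3.514 2.672 4.413
v -3.68 2.723 2.2
v -2.956 2.698 4.213
v -3.242 3.092 2.046
v -2.517 3.066 4.06
v -3.089 3.664 1.999
v -2.365 3.638 4.013
v 0.749 -2.228 0.046
v 1.218 -2.229 1.041
v 1.528 -1.012 -0.32
v 1.997 -1.013 0.675
v 1.643 -2.927 -0.375
v 2.112 -2.928 0.62
v 2.422 -1.711 -0.741
v 2.891 -1.712 0.254
f 2 1 5
f 2 5 3
f 3 5 6
f 3 6 4
f 5 1 7
f 5 7 6
f 6 7 8
f 6 8 4
f 7 1 9
f 7 9 8
f 8 9 10
f 8 10 4
f 9 1 11
f 9 11 10
f 10 11 12
f 10 12 4
f 11 1 13
f 11 13 12
f 12 13 14
f 12 14 4
f 13 1 15
f 13 15 14
f 14 15 16
f 14 16 4
f 15 1 17
f 15 17 16
f 16 17 18
f 16 18 4
f 17 1 19
f 17 19 18
f 18 19 20
f 18 20 4
f 19 1 21
f 19 21 20
f 20 21 22
f 20 22 4
f 21 1 2
f 21 2 22
f 22 2 3
f 22 3 4
f 24 26 23
f 27 24 23
f 23 26 25
f 25 27 23
f 24 30 26
f 28 24 27
f 28 30 24
f 26 30 25
f 29 27 25
f 25 30 29
f 29 28 27
f 30 28 29



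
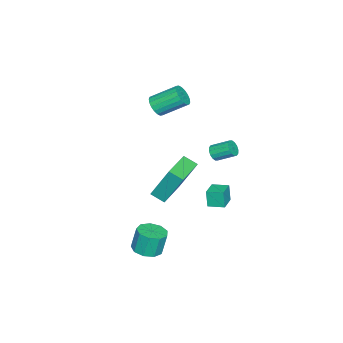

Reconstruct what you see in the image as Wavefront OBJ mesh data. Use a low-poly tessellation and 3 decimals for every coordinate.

v 3.631 0.955 -4.499
v 4.407 1.127 -4.404
v 4.204 1.337 -3.126
v 3.429 1.165 -3.221
v 4.128 1.582 -4.523
v 3.925 1.792 -3.246
v 3.616 1.744 -4.631
v 3.413 1.954 -3.353
v 3.112 1.537 -4.677
v 2.909 1.746 -3.4
v 2.851 1.057 -4.639
v 2.648 1.267 -3.362
v 2.955 0.53 -4.536
v 2.752 0.74 -3.259
v 3.376 0.202 -4.415
v 3.173 0.411 -3.138
v 3.916 0.226 -4.334
v 3.713 0.436 -3.056
v 4.323 0.591 -4.329
v 4.121 0.801 -3.052
v 1.384 0.953 -0.726
v 1.298 1.901 1.168
v 1.393 1.704 -1.102
v 1.308 2.652 0.792
v 3.192 0.968 -0.652
v 3.107 1.916 1.242
v 3.202 1.719 -1.028
v 3.116 2.667 0.866
v -2.973 1.736 -1.474
v -2.61 1.956 -1.758
v -2.765 2.944 -1.19
v -3.127 2.724 -0.906
v -2.835 1.997 -1.89
v -2.99 2.985 -1.322
v -3.097 1.968 -1.911
v -3.252 2.956 -1.343
v -3.325 1.877 -1.815
v -3.48 2.865 -1.247
v -3.459 1.748 -1.627
v -3.614 2.736 -1.059
v -3.462 1.616 -1.399
v -3.617 2.604 -0.831
v -3.335 1.516 -1.19
v -3.49 2.504 -0.622
v -3.11 1.475 -1.058
v -3.265 2.463 -0.49
v -2.848 1.504 -1.037
v -3.003 2.492 -0.469
v -2.62 1.595 -1.133
v -2.775 2.583 -0.565
v -2.486 1.724 -1.321
v -2.641 2.712 -0.753
v -2.483 1.856 -1.549
v -2.638 2.844 -0.981
v -1.142 2.477 -3.574
v -1.28 2.334 -2.604
v -1.261 3.371 -3.459
v -1.399 3.229 -2.489
v -0.121 2.591 -3.411
v -0.259 2.449 -2.441
v -0.24 3.486 -3.296
v -0.378 3.343 -2.326
v -1.607 -0.91 2.243
v -1.238 -0.513 1.866
v -1.704 0.767 2.761
v -2.073 0.37 3.137
v -1.498 -0.511 1.729
v -1.963 0.769 2.623
v -1.779 -0.588 1.693
v -2.244 0.692 2.587
v -2.026 -0.729 1.766
v -2.491 0.551 2.66
v -2.19 -0.906 1.933
v -2.656 0.375 2.828
v -2.239 -1.084 2.162
v -2.704 0.197 3.057
v -2.163 -1.227 2.407
v -2.628 0.054 3.302
v -1.976 -1.307 2.619
v -2.442 -0.027 3.514
v -1.717 -1.309 2.757
v -2.182 -0.029 3.651
v -1.436 -1.232 2.793
v -1.901 0.048 3.687
v -1.189 -1.091 2.72
v -1.654 0.189 3.614
v -1.024 -0.915 2.552
v -1.49 0.366 3.447
v -0.976 -0.737 2.323
v -1.441 0.544 3.218
v -1.052 -0.594 2.078
v -1.517 0.687 2.973
f 2 1 5
f 2 5 3
f 3 5 6
f 3 6 4
f 5 1 7
f 5 7 6
f 6 7 8
f 6 8 4
f 7 1 9
f 7 9 8
f 8 9 10
f 8 10 4
f 9 1 11
f 9 11 10
f 10 11 12
f 10 12 4
f 11 1 13
f 11 13 12
f 12 13 14
f 12 14 4
f 13 1 15
f 13 15 14
f 14 15 16
f 14 16 4
f 15 1 17
f 15 17 16
f 16 17 18
f 16 18 4
f 17 1 19
f 17 19 18
f 18 19 20
f 18 20 4
f 19 1 2
f 19 2 20
f 20 2 3
f 20 3 4
f 22 24 21
f 25 22 21
f 21 24 23
f 23 25 21
f 22 28 24
f 26 22 25
f 26 28 22
f 24 28 23
f 27 25 23
f 23 28 27
f 27 26 25
f 28 26 27
f 30 29 33
f 30 33 31
f 31 33 34
f 31 34 32
f 33 29 35
f 33 35 34
f 34 35 36
f 34 36 32
f 35 29 37
f 35 37 36
f 36 37 38
f 36 38 32
f 37 29 39
f 37 39 38
f 38 39 40
f 38 40 32
f 39 29 41
f 39 41 40
f 40 41 42
f 40 42 32
f 41 29 43
f 41 43 42
f 42 43 44
f 42 44 32
f 43 29 45
f 43 45 44
f 44 45 46
f 44 46 32
f 45 29 47
f 45 47 46
f 46 47 48
f 46 48 32
f 47 29 49
f 47 49 48
f 48 49 50
f 48 50 32
f 49 29 51
f 49 51 50
f 50 51 52
f 50 52 32
f 51 29 53
f 51 53 52
f 52 53 54
f 52 54 32
f 53 29 30
f 53 30 54
f 54 30 31
f 54 31 32
f 56 58 55
f 59 56 55
f 55 58 57
f 57 59 55
f 56 62 58
f 60 56 59
f 60 62 56
f 58 62 57
f 61 59 57
f 57 62 61
f 61 60 59
f 62 60 61
f 64 63 67
f 64 67 65
f 65 67 68
f 65 68 66
f 67 63 69
f 67 69 68
f 68 69 70
f 68 70 66
f 69 63 71
f 69 71 70
f 70 71 72
f 70 72 66
f 71 63 73
f 71 73 72
f 72 73 74
f 72 74 66
f 73 63 75
f 73 75 74
f 74 75 76
f 74 76 66
f 75 63 77
f 75 77 76
f 76 77 78
f 76 78 66
f 77 63 79
f 77 79 78
f 78 79 80
f 78 80 66
f 79 63 81
f 79 81 80
f 80 81 82
f 80 82 66
f 81 63 83
f 81 83 82
f 82 83 84
f 82 84 66
f 83 63 85
f 83 85 84
f 84 85 86
f 84 86 66
f 85 63 87
f 85 87 86
f 86 87 88
f 86 88 66
f 87 63 89
f 87 89 88
f 88 89 90
f 88 90 66
f 89 63 91
f 89 91 90
f 90 91 92
f 90 92 66
f 91 63 64
f 91 64 92
f 92 64 65
f 92 65 66



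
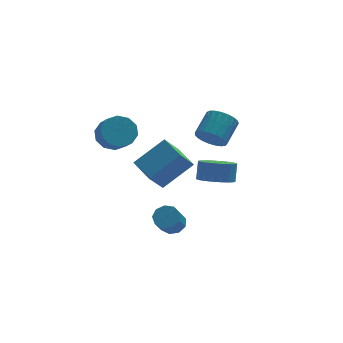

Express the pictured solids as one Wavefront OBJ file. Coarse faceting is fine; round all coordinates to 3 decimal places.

v 2.199 2.426 1.72
v 2.642 1.727 2.143
v 3.504 2.795 3.004
v 3.061 3.494 2.58
v 2.869 1.791 1.836
v 3.731 2.859 2.697
v 2.979 1.966 1.509
v 3.841 3.033 2.37
v 2.955 2.22 1.219
v 3.817 3.287 2.08
v 2.8 2.509 1.015
v 3.662 3.577 1.876
v 2.541 2.785 0.932
v 3.403 3.852 1.793
v 2.223 2.998 0.986
v 3.085 4.066 1.847
v 1.901 3.112 1.167
v 2.763 4.18 2.028
v 1.63 3.108 1.443
v 2.492 4.176 2.304
v 1.458 2.986 1.767
v 2.32 4.054 2.628
v 1.414 2.767 2.083
v 2.276 3.835 2.944
v 1.505 2.489 2.336
v 2.367 3.557 3.197
v 1.717 2.2 2.482
v 2.579 3.268 3.343
v 2.012 1.951 2.497
v 2.874 3.018 3.358
v 2.339 1.783 2.377
v 3.201 2.851 3.238
v -1.165 -1.794 1.072
v -1.953 -2.302 2.178
v -1.7 -0.296 1.38
v -2.487 -0.804 2.486
v 0.487 -1.476 2.394
v -0.3 -1.984 3.5
v -0.047 0.022 2.702
v -0.835 -0.486 3.808
v 2.537 2.625 -1.714
v 3.395 2.034 -1.586
v 3.601 2.564 -0.518
v 2.743 3.155 -0.646
v 3.561 2.412 -1.806
v 3.767 2.942 -0.738
v 3.524 2.832 -2.007
v 3.73 3.362 -0.939
v 3.291 3.211 -2.15
v 3.497 3.741 -1.082
v 2.909 3.474 -2.207
v 3.115 4.004 -1.139
v 2.453 3.569 -2.166
v 2.659 4.099 -1.098
v 2.014 3.477 -2.036
v 2.22 4.007 -0.968
v 1.679 3.216 -1.842
v 1.885 3.746 -0.774
v 1.513 2.838 -1.622
v 1.719 3.368 -0.554
v 1.55 2.418 -1.421
v 1.756 2.948 -0.353
v 1.783 2.039 -1.278
v 1.989 2.569 -0.21
v 2.165 1.776 -1.221
v 2.371 2.306 -0.153
v 2.621 1.681 -1.262
v 2.827 2.211 -0.194
v 3.06 1.773 -1.392
v 3.266 2.303 -0.324
v -3.226 1.003 3.555
v -2.289 0.912 3.217
v -2.097 0.026 3.988
v -3.034 0.117 4.325
v -2.285 1.318 3.683
v -2.094 0.432 4.454
v -2.641 1.604 4.1
v -2.45 0.717 4.871
v -3.22 1.66 4.309
v -3.029 0.774 5.079
v -3.801 1.465 4.229
v -3.61 0.579 5
v -4.163 1.094 3.892
v -3.971 0.208 4.663
v -4.166 0.688 3.426
v -3.975 -0.198 4.197
v -3.81 0.403 3.009
v -3.619 -0.484 3.78
v -3.231 0.346 2.801
v -3.04 -0.54 3.571
v -2.65 0.541 2.88
v -2.459 -0.345 3.651
v -0.904 -3.007 -0.787
v -0.447 -2.675 -0.339
v -0.92 -3.502 0.754
v -1.376 -3.833 0.307
v -0.879 -2.438 -0.346
v -1.351 -3.264 0.747
v -1.322 -2.467 -0.559
v -1.795 -3.293 0.534
v -1.569 -2.748 -0.879
v -2.042 -3.574 0.215
v -1.505 -3.15 -1.155
v -1.978 -3.977 -0.062
v -1.16 -3.486 -1.259
v -1.632 -4.312 -0.166
v -0.694 -3.597 -1.142
v -1.167 -4.423 -0.049
v -0.327 -3.432 -0.859
v -0.8 -4.258 0.235
v -0.229 -3.068 -0.542
v -0.702 -3.894 0.552
f 2 1 5
f 2 5 3
f 3 5 6
f 3 6 4
f 5 1 7
f 5 7 6
f 6 7 8
f 6 8 4
f 7 1 9
f 7 9 8
f 8 9 10
f 8 10 4
f 9 1 11
f 9 11 10
f 10 11 12
f 10 12 4
f 11 1 13
f 11 13 12
f 12 13 14
f 12 14 4
f 13 1 15
f 13 15 14
f 14 15 16
f 14 16 4
f 15 1 17
f 15 17 16
f 16 17 18
f 16 18 4
f 17 1 19
f 17 19 18
f 18 19 20
f 18 20 4
f 19 1 21
f 19 21 20
f 20 21 22
f 20 22 4
f 21 1 23
f 21 23 22
f 22 23 24
f 22 24 4
f 23 1 25
f 23 25 24
f 24 25 26
f 24 26 4
f 25 1 27
f 25 27 26
f 26 27 28
f 26 28 4
f 27 1 29
f 27 29 28
f 28 29 30
f 28 30 4
f 29 1 31
f 29 31 30
f 30 31 32
f 30 32 4
f 31 1 2
f 31 2 32
f 32 2 3
f 32 3 4
f 34 36 33
f 37 34 33
f 33 36 35
f 35 37 33
f 34 40 36
f 38 34 37
f 38 40 34
f 36 40 35
f 39 37 35
f 35 40 39
f 39 38 37
f 40 38 39
f 42 41 45
f 42 45 43
f 43 45 46
f 43 46 44
f 45 41 47
f 45 47 46
f 46 47 48
f 46 48 44
f 47 41 49
f 47 49 48
f 48 49 50
f 48 50 44
f 49 41 51
f 49 51 50
f 50 51 52
f 50 52 44
f 51 41 53
f 51 53 52
f 52 53 54
f 52 54 44
f 53 41 55
f 53 55 54
f 54 55 56
f 54 56 44
f 55 41 57
f 55 57 56
f 56 57 58
f 56 58 44
f 57 41 59
f 57 59 58
f 58 59 60
f 58 60 44
f 59 41 61
f 59 61 60
f 60 61 62
f 60 62 44
f 61 41 63
f 61 63 62
f 62 63 64
f 62 64 44
f 63 41 65
f 63 65 64
f 64 65 66
f 64 66 44
f 65 41 67
f 65 67 66
f 66 67 68
f 66 68 44
f 67 41 69
f 67 69 68
f 68 69 70
f 68 70 44
f 69 41 42
f 69 42 70
f 70 42 43
f 70 43 44
f 72 71 75
f 72 75 73
f 73 75 76
f 73 76 74
f 75 71 77
f 75 77 76
f 76 77 78
f 76 78 74
f 77 71 79
f 77 79 78
f 78 79 80
f 78 80 74
f 79 71 81
f 79 81 80
f 80 81 82
f 80 82 74
f 81 71 83
f 81 83 82
f 82 83 84
f 82 84 74
f 83 71 85
f 83 85 84
f 84 85 86
f 84 86 74
f 85 71 87
f 85 87 86
f 86 87 88
f 86 88 74
f 87 71 89
f 87 89 88
f 88 89 90
f 88 90 74
f 89 71 91
f 89 91 90
f 90 91 92
f 90 92 74
f 91 71 72
f 91 72 92
f 92 72 73
f 92 73 74
f 94 93 97
f 94 97 95
f 95 97 98
f 95 98 96
f 97 93 99
f 97 99 98
f 98 99 100
f 98 100 96
f 99 93 101
f 99 101 100
f 100 101 102
f 100 102 96
f 101 93 103
f 101 103 102
f 102 103 104
f 102 104 96
f 103 93 105
f 103 105 104
f 104 105 106
f 104 106 96
f 105 93 107
f 105 107 106
f 106 107 108
f 106 108 96
f 107 93 109
f 107 109 108
f 108 109 110
f 108 110 96
f 109 93 111
f 109 111 110
f 110 111 112
f 110 112 96
f 111 93 94
f 111 94 112
f 112 94 95
f 112 95 96



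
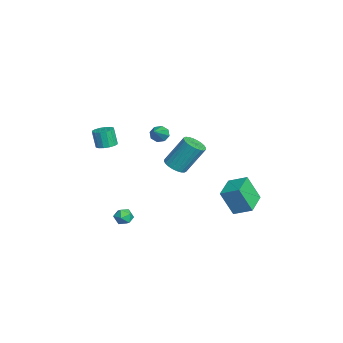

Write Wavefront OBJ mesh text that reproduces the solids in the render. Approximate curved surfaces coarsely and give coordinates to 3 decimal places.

v 3.846 -2.344 -3.635
v 4.194 -2.557 -3.14
v 3.626 -3.323 -3.9
v 3.974 -3.536 -3.405
v 3.42 -3.229 -3.3
v 3.556 -2.624 -3.137
v 4.264 -3.256 -3.903
v 4.4 -2.651 -3.74
v 4.452 -3.12 -3.305
v 3.93 -3.104 -2.933
v 3.89 -2.776 -4.107
v 3.368 -2.76 -3.735
v 3.195 -3.787 1.996
v 3.803 -3.664 2.154
v 3.553 -3.85 3.261
v 2.945 -3.973 3.104
v 3.649 -3.37 2.169
v 3.4 -3.557 3.276
v 3.374 -3.189 2.138
v 3.124 -3.375 3.245
v 3.051 -3.167 2.068
v 2.801 -3.354 3.175
v 2.766 -3.312 1.98
v 2.516 -3.498 3.087
v 2.596 -3.584 1.896
v 2.347 -3.77 3.003
v 2.587 -3.91 1.839
v 2.337 -4.096 2.946
v 2.74 -4.203 1.824
v 2.491 -4.39 2.931
v 3.016 -4.385 1.855
v 2.766 -4.571 2.962
v 3.339 -4.406 1.925
v 3.089 -4.593 3.032
v 3.624 -4.262 2.013
v 3.374 -4.448 3.12
v 3.793 -3.99 2.097
v 3.544 -4.176 3.204
v 2.7 3.992 -3.352
v 2.522 3.233 -1.729
v 3.212 5.012 -2.818
v 3.033 4.254 -1.196
v 4.227 3.306 -3.504
v 4.048 2.548 -1.882
v 4.738 4.327 -2.971
v 4.56 3.568 -1.348
v 0.586 -0.552 1.321
v 0.942 -0.284 0.919
v 2.094 -1.028 2.339
v 0.808 0.002 1.253
v 0.543 -0.037 1.626
v 0.304 -0.377 1.821
v 0.23 -0.82 1.723
v 0.365 -1.105 1.39
v 0.629 -1.067 1.016
v 0.869 -0.726 0.821
v 1.306 0.282 -0.975
v 1.865 -0.169 -0.697
v 1.893 0.967 1.093
v 1.334 1.418 0.815
v 2.025 0.045 -0.835
v 2.053 1.18 0.955
v 2.076 0.294 -0.994
v 2.103 1.43 0.795
v 2.01 0.542 -1.151
v 2.037 1.678 0.639
v 1.836 0.75 -1.28
v 1.863 1.886 0.51
v 1.582 0.887 -1.363
v 1.609 2.023 0.427
v 1.286 0.932 -1.387
v 1.313 2.068 0.403
v 0.993 0.878 -1.348
v 1.02 2.014 0.442
v 0.747 0.733 -1.253
v 0.775 1.869 0.537
v 0.587 0.52 -1.115
v 0.615 1.655 0.675
v 0.537 0.27 -0.955
v 0.564 1.406 0.834
v 0.603 0.022 -0.799
v 0.63 1.158 0.991
v 0.777 -0.186 -0.67
v 0.804 0.95 1.12
v 1.031 -0.323 -0.587
v 1.058 0.813 1.203
v 1.327 -0.368 -0.563
v 1.354 0.768 1.227
v 1.62 -0.314 -0.602
v 1.647 0.822 1.188
f 1 12 6
f 1 6 2
f 1 2 8
f 1 8 11
f 1 11 12
f 2 6 10
f 6 12 5
f 12 11 3
f 11 8 7
f 8 2 9
f 4 10 5
f 4 5 3
f 4 3 7
f 4 7 9
f 4 9 10
f 5 10 6
f 3 5 12
f 7 3 11
f 9 7 8
f 10 9 2
f 14 13 17
f 14 17 15
f 15 17 18
f 15 18 16
f 17 13 19
f 17 19 18
f 18 19 20
f 18 20 16
f 19 13 21
f 19 21 20
f 20 21 22
f 20 22 16
f 21 13 23
f 21 23 22
f 22 23 24
f 22 24 16
f 23 13 25
f 23 25 24
f 24 25 26
f 24 26 16
f 25 13 27
f 25 27 26
f 26 27 28
f 26 28 16
f 27 13 29
f 27 29 28
f 28 29 30
f 28 30 16
f 29 13 31
f 29 31 30
f 30 31 32
f 30 32 16
f 31 13 33
f 31 33 32
f 32 33 34
f 32 34 16
f 33 13 35
f 33 35 34
f 34 35 36
f 34 36 16
f 35 13 37
f 35 37 36
f 36 37 38
f 36 38 16
f 37 13 14
f 37 14 38
f 38 14 15
f 38 15 16
f 40 42 39
f 43 40 39
f 39 42 41
f 41 43 39
f 40 46 42
f 44 40 43
f 44 46 40
f 42 46 41
f 45 43 41
f 41 46 45
f 45 44 43
f 46 44 45
f 48 47 50
f 48 50 49
f 50 47 51
f 50 51 49
f 51 47 52
f 51 52 49
f 52 47 53
f 52 53 49
f 53 47 54
f 53 54 49
f 54 47 55
f 54 55 49
f 55 47 56
f 55 56 49
f 56 47 48
f 56 48 49
f 58 57 61
f 58 61 59
f 59 61 62
f 59 62 60
f 61 57 63
f 61 63 62
f 62 63 64
f 62 64 60
f 63 57 65
f 63 65 64
f 64 65 66
f 64 66 60
f 65 57 67
f 65 67 66
f 66 67 68
f 66 68 60
f 67 57 69
f 67 69 68
f 68 69 70
f 68 70 60
f 69 57 71
f 69 71 70
f 70 71 72
f 70 72 60
f 71 57 73
f 71 73 72
f 72 73 74
f 72 74 60
f 73 57 75
f 73 75 74
f 74 75 76
f 74 76 60
f 75 57 77
f 75 77 76
f 76 77 78
f 76 78 60
f 77 57 79
f 77 79 78
f 78 79 80
f 78 80 60
f 79 57 81
f 79 81 80
f 80 81 82
f 80 82 60
f 81 57 83
f 81 83 82
f 82 83 84
f 82 84 60
f 83 57 85
f 83 85 84
f 84 85 86
f 84 86 60
f 85 57 87
f 85 87 86
f 86 87 88
f 86 88 60
f 87 57 89
f 87 89 88
f 88 89 90
f 88 90 60
f 89 57 58
f 89 58 90
f 90 58 59
f 90 59 60



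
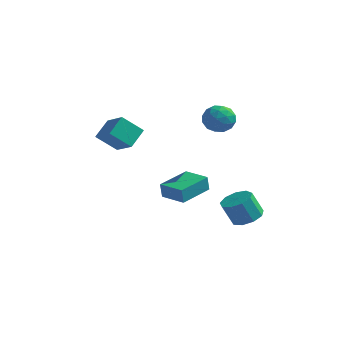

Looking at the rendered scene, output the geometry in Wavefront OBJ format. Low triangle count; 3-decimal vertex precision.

v -3.588 -2.332 1.88
v -3.442 -1.137 2.723
v -4.946 -1.562 1.024
v -4.8 -0.367 1.868
v -2.54 -1.693 0.792
v -2.394 -0.498 1.636
v -3.898 -0.923 -0.063
v -3.752 0.272 0.78
v 1.582 2.209 1.894
v 2.328 1.703 2.415
v 0.412 1.257 2.645
v 1.158 0.751 3.166
v 0.953 1.748 3.387
v 1.676 2.336 2.923
v 1.064 0.624 2.137
v 1.787 1.212 1.673
v 2.008 0.724 2.565
v 1.939 1.418 3.338
v 0.801 1.542 1.722
v 0.732 2.236 2.495
v 2.057 2.039 2.089
v 0.683 0.921 2.971
v 0.562 1.506 3.101
v 1 1.209 3.408
v 1.674 2.411 2.387
v 2.113 2.114 2.693
v 1.305 2.14 3.265
v 0.627 0.846 2.367
v 1.066 0.549 2.673
v 1.74 1.751 1.652
v 2.178 1.454 1.959
v 1.435 0.82 1.795
v 2.308 1.166 2.483
v 1.62 0.607 2.924
v 1.565 0.532 2.32
v 1.99 0.878 2.047
v 2.267 1.574 2.937
v 1.58 1.015 3.379
v 1.459 1.601 3.509
v 1.884 1.946 3.236
v 2.079 0.999 3.025
v 1.16 1.945 1.681
v 0.473 1.386 2.123
v 0.856 1.014 1.824
v 1.281 1.359 1.551
v 1.12 2.353 2.136
v 0.432 1.794 2.577
v 0.75 2.082 3.013
v 1.175 2.428 2.74
v 0.661 1.961 2.035
v 0.262 -3.375 -1.785
v 0.189 -3.471 -0.812
v 0.82 -1.323 -1.539
v 0.748 -1.42 -0.567
v 1.792 -3.8 -1.713
v 1.72 -3.897 -0.741
v 2.351 -1.749 -1.468
v 2.278 -1.845 -0.495
v 3.561 0.753 -4.542
v 4.5 0.648 -4.187
v 3.919 0.322 -2.743
v 2.979 0.427 -3.098
v 4.295 1.305 -4.121
v 3.714 0.978 -2.678
v 3.746 1.703 -4.252
v 3.164 1.377 -2.809
v 3.11 1.657 -4.519
v 2.529 1.33 -3.075
v 2.685 1.188 -4.796
v 2.104 0.861 -3.353
v 2.67 0.515 -4.954
v 2.089 0.189 -3.511
v 3.072 -0.046 -4.919
v 2.49 -0.372 -3.476
v 3.702 -0.233 -4.708
v 3.121 -0.559 -3.264
v 4.266 0.041 -4.419
v 3.685 -0.285 -2.975
f 2 4 1
f 5 2 1
f 1 4 3
f 3 5 1
f 2 8 4
f 6 2 5
f 6 8 2
f 4 8 3
f 7 5 3
f 3 8 7
f 7 6 5
f 8 6 7
f 9 46 25
f 46 20 49
f 25 49 14
f 46 49 25
f 9 25 21
f 25 14 26
f 21 26 10
f 25 26 21
f 9 21 30
f 21 10 31
f 30 31 16
f 21 31 30
f 9 30 42
f 30 16 45
f 42 45 19
f 30 45 42
f 9 42 46
f 42 19 50
f 46 50 20
f 42 50 46
f 10 26 37
f 26 14 40
f 37 40 18
f 26 40 37
f 14 49 27
f 49 20 48
f 27 48 13
f 49 48 27
f 20 50 47
f 50 19 43
f 47 43 11
f 50 43 47
f 19 45 44
f 45 16 32
f 44 32 15
f 45 32 44
f 16 31 36
f 31 10 33
f 36 33 17
f 31 33 36
f 12 38 24
f 38 18 39
f 24 39 13
f 38 39 24
f 12 24 22
f 24 13 23
f 22 23 11
f 24 23 22
f 12 22 29
f 22 11 28
f 29 28 15
f 22 28 29
f 12 29 34
f 29 15 35
f 34 35 17
f 29 35 34
f 12 34 38
f 34 17 41
f 38 41 18
f 34 41 38
f 13 39 27
f 39 18 40
f 27 40 14
f 39 40 27
f 11 23 47
f 23 13 48
f 47 48 20
f 23 48 47
f 15 28 44
f 28 11 43
f 44 43 19
f 28 43 44
f 17 35 36
f 35 15 32
f 36 32 16
f 35 32 36
f 18 41 37
f 41 17 33
f 37 33 10
f 41 33 37
f 52 54 51
f 55 52 51
f 51 54 53
f 53 55 51
f 52 58 54
f 56 52 55
f 56 58 52
f 54 58 53
f 57 55 53
f 53 58 57
f 57 56 55
f 58 56 57
f 60 59 63
f 60 63 61
f 61 63 64
f 61 64 62
f 63 59 65
f 63 65 64
f 64 65 66
f 64 66 62
f 65 59 67
f 65 67 66
f 66 67 68
f 66 68 62
f 67 59 69
f 67 69 68
f 68 69 70
f 68 70 62
f 69 59 71
f 69 71 70
f 70 71 72
f 70 72 62
f 71 59 73
f 71 73 72
f 72 73 74
f 72 74 62
f 73 59 75
f 73 75 74
f 74 75 76
f 74 76 62
f 75 59 77
f 75 77 76
f 76 77 78
f 76 78 62
f 77 59 60
f 77 60 78
f 78 60 61
f 78 61 62



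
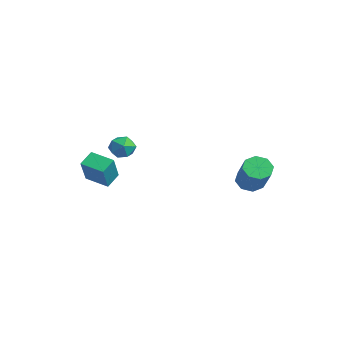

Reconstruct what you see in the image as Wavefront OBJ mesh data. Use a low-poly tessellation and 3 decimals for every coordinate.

v -2.815 -0.842 -2.39
v -2.086 -0.993 -2.444
v -3.074 -1.987 -2.676
v -2.345 -2.138 -2.73
v -2.647 -1.993 -2.063
v -2.487 -1.286 -1.886
v -2.673 -1.694 -3.234
v -2.513 -0.987 -3.057
v -1.998 -1.52 -2.966
v -1.982 -1.704 -2.242
v -3.178 -1.276 -2.878
v -3.162 -1.46 -2.154
v -3.245 -3.083 -4.542
v -3.569 -2.374 -4.054
v -2.217 -2.426 -4.814
v -2.541 -1.716 -4.326
v -2.499 -3.684 -3.174
v -2.823 -2.974 -2.686
v -1.471 -3.026 -3.446
v -1.795 -2.317 -2.958
v 1.016 3.357 -4.325
v 1.526 3.744 -4.697
v 2.793 3.39 -3.326
v 2.284 3.003 -2.955
v 1.228 4.066 -4.339
v 2.496 3.712 -2.968
v 0.806 3.972 -3.973
v 2.074 3.619 -2.602
v 0.507 3.519 -3.813
v 1.775 3.165 -2.442
v 0.507 2.97 -3.954
v 1.774 2.616 -2.583
v 0.804 2.648 -4.312
v 2.072 2.294 -2.941
v 1.226 2.741 -4.678
v 2.494 2.388 -3.307
v 1.525 3.195 -4.838
v 2.793 2.841 -3.467
f 1 12 6
f 1 6 2
f 1 2 8
f 1 8 11
f 1 11 12
f 2 6 10
f 6 12 5
f 12 11 3
f 11 8 7
f 8 2 9
f 4 10 5
f 4 5 3
f 4 3 7
f 4 7 9
f 4 9 10
f 5 10 6
f 3 5 12
f 7 3 11
f 9 7 8
f 10 9 2
f 14 16 13
f 17 14 13
f 13 16 15
f 15 17 13
f 14 20 16
f 18 14 17
f 18 20 14
f 16 20 15
f 19 17 15
f 15 20 19
f 19 18 17
f 20 18 19
f 22 21 25
f 22 25 23
f 23 25 26
f 23 26 24
f 25 21 27
f 25 27 26
f 26 27 28
f 26 28 24
f 27 21 29
f 27 29 28
f 28 29 30
f 28 30 24
f 29 21 31
f 29 31 30
f 30 31 32
f 30 32 24
f 31 21 33
f 31 33 32
f 32 33 34
f 32 34 24
f 33 21 35
f 33 35 34
f 34 35 36
f 34 36 24
f 35 21 37
f 35 37 36
f 36 37 38
f 36 38 24
f 37 21 22
f 37 22 38
f 38 22 23
f 38 23 24



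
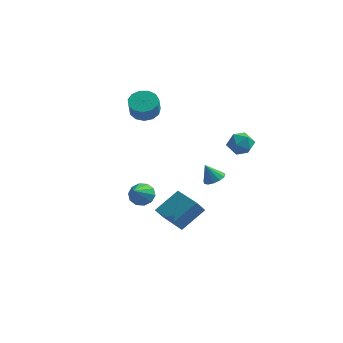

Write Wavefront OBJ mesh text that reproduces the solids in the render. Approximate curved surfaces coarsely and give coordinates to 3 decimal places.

v -2.677 3.792 1.814
v -2.031 3.216 1.474
v -1.957 2.653 2.565
v -2.603 3.228 2.906
v -1.773 3.628 1.669
v -1.699 3.065 2.76
v -1.802 4.092 1.911
v -1.729 3.529 3.002
v -2.109 4.461 2.122
v -2.035 3.898 3.213
v -2.596 4.617 2.235
v -2.523 4.054 3.326
v -3.109 4.511 2.215
v -3.035 3.948 3.306
v -3.484 4.177 2.068
v -3.411 3.614 3.159
v -3.604 3.72 1.84
v -3.53 3.157 2.931
v -3.428 3.286 1.604
v -3.355 2.723 2.695
v -3.015 3.013 1.435
v -2.941 2.45 2.526
v -2.494 2.986 1.387
v -2.42 2.423 2.478
v -0.05 -3.442 -1.739
v 0.961 -2.282 -0.712
v 0.349 -3.163 -2.448
v 1.361 -2.003 -1.421
v 1.419 -4.937 -1.499
v 2.431 -3.777 -0.472
v 1.819 -4.658 -2.208
v 2.83 -3.498 -1.181
v 3.467 3.446 0.239
v 4.17 3.02 0.615
v 2.61 2.3 0.545
v 3.313 1.874 0.921
v 2.959 2.603 1.322
v 3.488 3.311 1.133
v 3.292 2.009 0.027
v 3.821 2.717 -0.162
v 4.062 2.132 0.484
v 3.856 2.499 1.284
v 2.924 2.821 -0.124
v 2.718 3.188 0.676
v -1.848 0.121 -3.079
v -1.549 -0.389 -3.646
v -1.932 -1.261 -1.881
v -1.158 -0.192 -3.391
v -1.031 0.125 -3.017
v -1.216 0.44 -2.666
v -1.642 0.633 -2.473
v -2.148 0.631 -2.511
v -2.539 0.434 -2.766
v -2.666 0.117 -3.14
v -2.481 -0.199 -3.491
v -2.054 -0.392 -3.685
v 1.875 2.562 -2.619
v 2.5 2.416 -2.292
v 1.305 2.538 -1.541
v 2.467 2.82 -2.3
v 2.246 3.142 -2.41
v 1.908 3.28 -2.587
v 1.559 3.19 -2.773
v 1.311 2.9 -2.911
v 1.242 2.503 -2.956
v 1.374 2.124 -2.894
v 1.665 1.884 -2.745
v 2.023 1.86 -2.556
v 2.334 2.058 -2.387
f 2 1 5
f 2 5 3
f 3 5 6
f 3 6 4
f 5 1 7
f 5 7 6
f 6 7 8
f 6 8 4
f 7 1 9
f 7 9 8
f 8 9 10
f 8 10 4
f 9 1 11
f 9 11 10
f 10 11 12
f 10 12 4
f 11 1 13
f 11 13 12
f 12 13 14
f 12 14 4
f 13 1 15
f 13 15 14
f 14 15 16
f 14 16 4
f 15 1 17
f 15 17 16
f 16 17 18
f 16 18 4
f 17 1 19
f 17 19 18
f 18 19 20
f 18 20 4
f 19 1 21
f 19 21 20
f 20 21 22
f 20 22 4
f 21 1 23
f 21 23 22
f 22 23 24
f 22 24 4
f 23 1 2
f 23 2 24
f 24 2 3
f 24 3 4
f 26 28 25
f 29 26 25
f 25 28 27
f 27 29 25
f 26 32 28
f 30 26 29
f 30 32 26
f 28 32 27
f 31 29 27
f 27 32 31
f 31 30 29
f 32 30 31
f 33 44 38
f 33 38 34
f 33 34 40
f 33 40 43
f 33 43 44
f 34 38 42
f 38 44 37
f 44 43 35
f 43 40 39
f 40 34 41
f 36 42 37
f 36 37 35
f 36 35 39
f 36 39 41
f 36 41 42
f 37 42 38
f 35 37 44
f 39 35 43
f 41 39 40
f 42 41 34
f 46 45 48
f 46 48 47
f 48 45 49
f 48 49 47
f 49 45 50
f 49 50 47
f 50 45 51
f 50 51 47
f 51 45 52
f 51 52 47
f 52 45 53
f 52 53 47
f 53 45 54
f 53 54 47
f 54 45 55
f 54 55 47
f 55 45 56
f 55 56 47
f 56 45 46
f 56 46 47
f 58 57 60
f 58 60 59
f 60 57 61
f 60 61 59
f 61 57 62
f 61 62 59
f 62 57 63
f 62 63 59
f 63 57 64
f 63 64 59
f 64 57 65
f 64 65 59
f 65 57 66
f 65 66 59
f 66 57 67
f 66 67 59
f 67 57 68
f 67 68 59
f 68 57 69
f 68 69 59
f 69 57 58
f 69 58 59



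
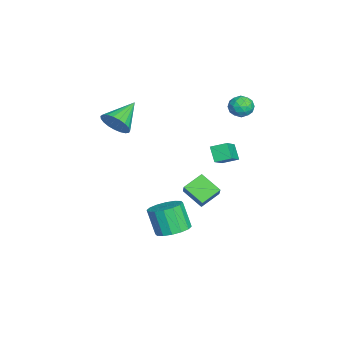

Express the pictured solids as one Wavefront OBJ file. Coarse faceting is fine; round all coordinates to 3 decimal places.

v 0.127 3.763 4.039
v 0.532 3.795 3.388
v 0.088 2.525 3.952
v 0.493 2.557 3.301
v 0.825 2.738 3.969
v 0.849 3.503 4.023
v -0.229 2.817 3.317
v -0.205 3.582 3.371
v 0.312 3.211 2.942
v 0.963 3.162 3.345
v -0.343 3.158 3.995
v 0.308 3.109 4.398
v 0.333 3.888 3.721
v 0.287 2.432 3.619
v 0.482 2.538 4.012
v 0.72 2.557 3.629
v 0.52 3.716 4.094
v 0.758 3.735 3.711
v 0.93 3.113 4.053
v -0.138 2.585 3.629
v 0.1 2.604 3.246
v -0.1 3.763 3.711
v 0.138 3.782 3.328
v -0.31 3.207 3.287
v 0.442 3.563 3.076
v 0.418 2.835 3.025
v -0.006 2.988 3.035
v 0.008 3.438 3.066
v 0.825 3.534 3.313
v 0.801 2.807 3.262
v 0.997 2.913 3.654
v 1.011 3.363 3.686
v 0.695 3.191 3.051
v -0.181 3.513 4.078
v -0.205 2.786 4.027
v -0.391 2.957 3.654
v -0.377 3.407 3.686
v 0.202 3.485 4.315
v 0.178 2.757 4.264
v 0.612 2.882 4.274
v 0.626 3.332 4.305
v -0.075 3.129 4.289
v 1.544 1.947 1.098
v 2.812 1.572 2.017
v 1.568 2.856 1.436
v 2.835 2.481 2.355
v 2.185 2.219 0.325
v 3.452 1.844 1.244
v 2.208 3.128 0.663
v 3.476 2.753 1.582
v 1.256 -3.607 2.65
v 1.844 -3.336 3.359
v -0.196 -2.653 3.49
v 1.888 -3.038 3.097
v 1.822 -2.839 2.757
v 1.659 -2.772 2.399
v 1.426 -2.85 2.084
v 1.164 -3.058 1.867
v 0.917 -3.362 1.786
v 0.73 -3.707 1.854
v 0.633 -4.036 2.059
v 0.644 -4.29 2.367
v 0.761 -4.426 2.724
v 0.964 -4.42 3.067
v 1.217 -4.274 3.339
v 1.477 -4.012 3.492
v 1.699 -3.68 3.499
v 0.901 2.053 -3.087
v 0.147 1 -2.351
v 1.576 2.13 -2.286
v 0.822 1.077 -1.55
v 1.678 1.103 -3.65
v 0.924 0.05 -2.914
v 2.353 1.18 -2.849
v 1.599 0.127 -2.113
v 3.625 -0.329 -4.226
v 4.182 -1.181 -4.297
v 3.611 -1.682 -2.765
v 3.055 -0.831 -2.694
v 4.499 -0.83 -4.064
v 3.929 -1.331 -2.532
v 4.583 -0.344 -3.875
v 4.012 -0.845 -2.342
v 4.409 0.145 -3.779
v 3.839 -0.356 -2.247
v 4.026 0.508 -3.803
v 3.456 0.007 -2.271
v 3.535 0.646 -3.941
v 2.965 0.145 -2.409
v 3.069 0.522 -4.155
v 2.498 0.021 -2.623
v 2.751 0.171 -4.388
v 2.181 -0.33 -2.856
v 2.668 -0.315 -4.578
v 2.097 -0.816 -3.045
v 2.841 -0.804 -4.673
v 2.271 -1.305 -3.141
v 3.224 -1.167 -4.649
v 2.654 -1.668 -3.117
v 3.715 -1.305 -4.511
v 3.145 -1.806 -2.979
f 1 38 17
f 38 12 41
f 17 41 6
f 38 41 17
f 1 17 13
f 17 6 18
f 13 18 2
f 17 18 13
f 1 13 22
f 13 2 23
f 22 23 8
f 13 23 22
f 1 22 34
f 22 8 37
f 34 37 11
f 22 37 34
f 1 34 38
f 34 11 42
f 38 42 12
f 34 42 38
f 2 18 29
f 18 6 32
f 29 32 10
f 18 32 29
f 6 41 19
f 41 12 40
f 19 40 5
f 41 40 19
f 12 42 39
f 42 11 35
f 39 35 3
f 42 35 39
f 11 37 36
f 37 8 24
f 36 24 7
f 37 24 36
f 8 23 28
f 23 2 25
f 28 25 9
f 23 25 28
f 4 30 16
f 30 10 31
f 16 31 5
f 30 31 16
f 4 16 14
f 16 5 15
f 14 15 3
f 16 15 14
f 4 14 21
f 14 3 20
f 21 20 7
f 14 20 21
f 4 21 26
f 21 7 27
f 26 27 9
f 21 27 26
f 4 26 30
f 26 9 33
f 30 33 10
f 26 33 30
f 5 31 19
f 31 10 32
f 19 32 6
f 31 32 19
f 3 15 39
f 15 5 40
f 39 40 12
f 15 40 39
f 7 20 36
f 20 3 35
f 36 35 11
f 20 35 36
f 9 27 28
f 27 7 24
f 28 24 8
f 27 24 28
f 10 33 29
f 33 9 25
f 29 25 2
f 33 25 29
f 44 46 43
f 47 44 43
f 43 46 45
f 45 47 43
f 44 50 46
f 48 44 47
f 48 50 44
f 46 50 45
f 49 47 45
f 45 50 49
f 49 48 47
f 50 48 49
f 52 51 54
f 52 54 53
f 54 51 55
f 54 55 53
f 55 51 56
f 55 56 53
f 56 51 57
f 56 57 53
f 57 51 58
f 57 58 53
f 58 51 59
f 58 59 53
f 59 51 60
f 59 60 53
f 60 51 61
f 60 61 53
f 61 51 62
f 61 62 53
f 62 51 63
f 62 63 53
f 63 51 64
f 63 64 53
f 64 51 65
f 64 65 53
f 65 51 66
f 65 66 53
f 66 51 67
f 66 67 53
f 67 51 52
f 67 52 53
f 69 71 68
f 72 69 68
f 68 71 70
f 70 72 68
f 69 75 71
f 73 69 72
f 73 75 69
f 71 75 70
f 74 72 70
f 70 75 74
f 74 73 72
f 75 73 74
f 77 76 80
f 77 80 78
f 78 80 81
f 78 81 79
f 80 76 82
f 80 82 81
f 81 82 83
f 81 83 79
f 82 76 84
f 82 84 83
f 83 84 85
f 83 85 79
f 84 76 86
f 84 86 85
f 85 86 87
f 85 87 79
f 86 76 88
f 86 88 87
f 87 88 89
f 87 89 79
f 88 76 90
f 88 90 89
f 89 90 91
f 89 91 79
f 90 76 92
f 90 92 91
f 91 92 93
f 91 93 79
f 92 76 94
f 92 94 93
f 93 94 95
f 93 95 79
f 94 76 96
f 94 96 95
f 95 96 97
f 95 97 79
f 96 76 98
f 96 98 97
f 97 98 99
f 97 99 79
f 98 76 100
f 98 100 99
f 99 100 101
f 99 101 79
f 100 76 77
f 100 77 101
f 101 77 78
f 101 78 79

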